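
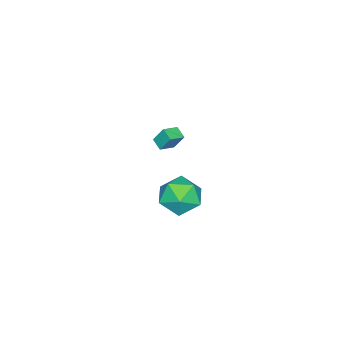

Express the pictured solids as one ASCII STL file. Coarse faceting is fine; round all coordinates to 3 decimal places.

solid 
facet normal -0.715 0.313 0.625
outer loop
vertex 2.009 1.286 3.863
vertex 2.184 0.27 4.572
vertex 2.839 1.312 4.799
endloop
endfacet
facet normal -0.385 0.866 0.318
outer loop
vertex 2.009 1.286 3.863
vertex 2.839 1.312 4.799
vertex 3.119 1.84 3.699
endloop
endfacet
facet normal -0.457 0.800 -0.389
outer loop
vertex 2.009 1.286 3.863
vertex 3.119 1.84 3.699
vertex 2.637 1.124 2.793
endloop
endfacet
facet normal -0.830 0.206 -0.518
outer loop
vertex 2.009 1.286 3.863
vertex 2.637 1.124 2.793
vertex 2.06 0.153 3.332
endloop
endfacet
facet normal -0.990 -0.095 0.108
outer loop
vertex 2.009 1.286 3.863
vertex 2.06 0.153 3.332
vertex 2.184 0.27 4.572
endloop
endfacet
facet normal 0.309 0.824 0.474
outer loop
vertex 3.119 1.84 3.699
vertex 2.839 1.312 4.799
vertex 3.98 1.167 4.308
endloop
endfacet
facet normal -0.224 -0.071 0.972
outer loop
vertex 2.839 1.312 4.799
vertex 2.184 0.27 4.572
vertex 3.403 0.196 4.847
endloop
endfacet
facet normal -0.668 -0.732 0.136
outer loop
vertex 2.184 0.27 4.572
vertex 2.06 0.153 3.332
vertex 2.921 -0.52 3.941
endloop
endfacet
facet normal -0.409 -0.245 -0.879
outer loop
vertex 2.06 0.153 3.332
vertex 2.637 1.124 2.793
vertex 3.201 0.008 2.841
endloop
endfacet
facet normal 0.195 0.717 -0.670
outer loop
vertex 2.637 1.124 2.793
vertex 3.119 1.84 3.699
vertex 3.856 1.05 3.068
endloop
endfacet
facet normal 0.830 -0.206 0.518
outer loop
vertex 4.031 0.034 3.777
vertex 3.98 1.167 4.308
vertex 3.403 0.196 4.847
endloop
endfacet
facet normal 0.457 -0.800 0.389
outer loop
vertex 4.031 0.034 3.777
vertex 3.403 0.196 4.847
vertex 2.921 -0.52 3.941
endloop
endfacet
facet normal 0.385 -0.866 -0.318
outer loop
vertex 4.031 0.034 3.777
vertex 2.921 -0.52 3.941
vertex 3.201 0.008 2.841
endloop
endfacet
facet normal 0.715 -0.313 -0.625
outer loop
vertex 4.031 0.034 3.777
vertex 3.201 0.008 2.841
vertex 3.856 1.05 3.068
endloop
endfacet
facet normal 0.990 0.095 -0.108
outer loop
vertex 4.031 0.034 3.777
vertex 3.856 1.05 3.068
vertex 3.98 1.167 4.308
endloop
endfacet
facet normal 0.409 0.245 0.879
outer loop
vertex 3.403 0.196 4.847
vertex 3.98 1.167 4.308
vertex 2.839 1.312 4.799
endloop
endfacet
facet normal -0.195 -0.717 0.670
outer loop
vertex 2.921 -0.52 3.941
vertex 3.403 0.196 4.847
vertex 2.184 0.27 4.572
endloop
endfacet
facet normal -0.309 -0.824 -0.474
outer loop
vertex 3.201 0.008 2.841
vertex 2.921 -0.52 3.941
vertex 2.06 0.153 3.332
endloop
endfacet
facet normal 0.224 0.071 -0.972
outer loop
vertex 3.856 1.05 3.068
vertex 3.201 0.008 2.841
vertex 2.637 1.124 2.793
endloop
endfacet
facet normal 0.668 0.732 -0.136
outer loop
vertex 3.98 1.167 4.308
vertex 3.856 1.05 3.068
vertex 3.119 1.84 3.699
endloop
endfacet
facet normal -0.462 -0.793 0.398
outer loop
vertex -3.649 -4.046 2.208
vertex -4.539 -3.685 1.895
vertex -3.531 -4.609 1.224
endloop
endfacet
facet normal 0.881 -0.358 0.310
outer loop
vertex -3.161 -3.975 0.905
vertex -3.649 -4.046 2.208
vertex -3.531 -4.609 1.224
endloop
endfacet
facet normal -0.462 -0.793 0.398
outer loop
vertex -3.531 -4.609 1.224
vertex -4.539 -3.685 1.895
vertex -4.421 -4.248 0.91
endloop
endfacet
facet normal 0.104 -0.495 -0.863
outer loop
vertex -4.421 -4.248 0.91
vertex -3.161 -3.975 0.905
vertex -3.531 -4.609 1.224
endloop
endfacet
facet normal -0.103 0.494 0.863
outer loop
vertex -3.649 -4.046 2.208
vertex -4.169 -3.051 1.576
vertex -4.539 -3.685 1.895
endloop
endfacet
facet normal 0.881 -0.358 0.310
outer loop
vertex -3.279 -3.412 1.89
vertex -3.649 -4.046 2.208
vertex -3.161 -3.975 0.905
endloop
endfacet
facet normal -0.104 0.494 0.863
outer loop
vertex -3.279 -3.412 1.89
vertex -4.169 -3.051 1.576
vertex -3.649 -4.046 2.208
endloop
endfacet
facet normal -0.881 0.358 -0.310
outer loop
vertex -4.539 -3.685 1.895
vertex -4.169 -3.051 1.576
vertex -4.421 -4.248 0.91
endloop
endfacet
facet normal 0.104 -0.494 -0.864
outer loop
vertex -4.051 -3.614 0.592
vertex -3.161 -3.975 0.905
vertex -4.421 -4.248 0.91
endloop
endfacet
facet normal -0.881 0.358 -0.310
outer loop
vertex -4.421 -4.248 0.91
vertex -4.169 -3.051 1.576
vertex -4.051 -3.614 0.592
endloop
endfacet
facet normal 0.462 0.793 -0.398
outer loop
vertex -4.051 -3.614 0.592
vertex -3.279 -3.412 1.89
vertex -3.161 -3.975 0.905
endloop
endfacet
facet normal 0.462 0.793 -0.398
outer loop
vertex -4.169 -3.051 1.576
vertex -3.279 -3.412 1.89
vertex -4.051 -3.614 0.592
endloop
endfacet

endsolid


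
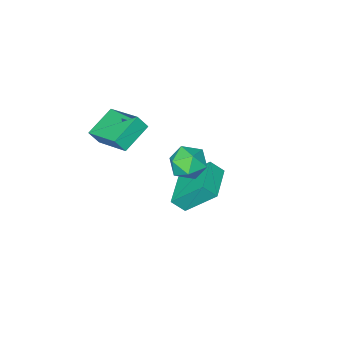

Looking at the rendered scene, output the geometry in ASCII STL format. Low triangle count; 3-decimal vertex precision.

solid 
facet normal -0.458 0.330 -0.825
outer loop
vertex -0.34 -0.222 1.744
vertex 1.115 0.161 1.09
vertex -0.21 -2.17 0.893
endloop
endfacet
facet normal -0.887 -0.233 0.398
outer loop
vertex 0.165 -2.441 1.57
vertex -0.34 -0.222 1.744
vertex -0.21 -2.17 0.893
endloop
endfacet
facet normal -0.458 0.330 -0.825
outer loop
vertex -0.21 -2.17 0.893
vertex 1.115 0.161 1.09
vertex 1.244 -1.788 0.239
endloop
endfacet
facet normal 0.061 -0.915 -0.400
outer loop
vertex 1.244 -1.788 0.239
vertex 0.165 -2.441 1.57
vertex -0.21 -2.17 0.893
endloop
endfacet
facet normal -0.061 0.915 0.400
outer loop
vertex -0.34 -0.222 1.744
vertex 1.49 -0.11 1.767
vertex 1.115 0.161 1.09
endloop
endfacet
facet normal -0.887 -0.233 0.399
outer loop
vertex 0.036 -0.492 2.421
vertex -0.34 -0.222 1.744
vertex 0.165 -2.441 1.57
endloop
endfacet
facet normal -0.061 0.915 0.399
outer loop
vertex 0.036 -0.492 2.421
vertex 1.49 -0.11 1.767
vertex -0.34 -0.222 1.744
endloop
endfacet
facet normal 0.887 0.233 -0.398
outer loop
vertex 1.115 0.161 1.09
vertex 1.49 -0.11 1.767
vertex 1.244 -1.788 0.239
endloop
endfacet
facet normal 0.061 -0.915 -0.399
outer loop
vertex 1.62 -2.058 0.916
vertex 0.165 -2.441 1.57
vertex 1.244 -1.788 0.239
endloop
endfacet
facet normal 0.887 0.234 -0.399
outer loop
vertex 1.244 -1.788 0.239
vertex 1.49 -0.11 1.767
vertex 1.62 -2.058 0.916
endloop
endfacet
facet normal 0.458 -0.330 0.825
outer loop
vertex 1.62 -2.058 0.916
vertex 0.036 -0.492 2.421
vertex 0.165 -2.441 1.57
endloop
endfacet
facet normal 0.458 -0.330 0.825
outer loop
vertex 1.49 -0.11 1.767
vertex 0.036 -0.492 2.421
vertex 1.62 -2.058 0.916
endloop
endfacet
facet normal -0.530 0.552 0.644
outer loop
vertex -0.494 3.968 2.142
vertex -0.814 3.188 2.548
vertex -0.025 3.586 2.856
endloop
endfacet
facet normal 0.061 0.896 0.439
outer loop
vertex -0.494 3.968 2.142
vertex -0.025 3.586 2.856
vertex 0.44 3.918 2.114
endloop
endfacet
facet normal 0.043 0.961 -0.272
outer loop
vertex -0.494 3.968 2.142
vertex 0.44 3.918 2.114
vertex -0.062 3.724 1.348
endloop
endfacet
facet normal -0.557 0.659 -0.506
outer loop
vertex -0.494 3.968 2.142
vertex -0.062 3.724 1.348
vertex -0.837 3.274 1.616
endloop
endfacet
facet normal -0.912 0.405 0.060
outer loop
vertex -0.494 3.968 2.142
vertex -0.837 3.274 1.616
vertex -0.814 3.188 2.548
endloop
endfacet
facet normal 0.623 0.490 0.610
outer loop
vertex 0.44 3.918 2.114
vertex -0.025 3.586 2.856
vertex 0.697 3.106 2.504
endloop
endfacet
facet normal -0.334 -0.066 0.940
outer loop
vertex -0.025 3.586 2.856
vertex -0.814 3.188 2.548
vertex -0.078 2.656 2.772
endloop
endfacet
facet normal -0.953 -0.304 -0.005
outer loop
vertex -0.814 3.188 2.548
vertex -0.837 3.274 1.616
vertex -0.58 2.462 2.006
endloop
endfacet
facet normal -0.379 0.105 -0.920
outer loop
vertex -0.837 3.274 1.616
vertex -0.062 3.724 1.348
vertex -0.115 2.794 1.264
endloop
endfacet
facet normal 0.595 0.595 -0.540
outer loop
vertex -0.062 3.724 1.348
vertex 0.44 3.918 2.114
vertex 0.674 3.192 1.572
endloop
endfacet
facet normal 0.557 -0.659 0.506
outer loop
vertex 0.354 2.412 1.978
vertex 0.697 3.106 2.504
vertex -0.078 2.656 2.772
endloop
endfacet
facet normal -0.043 -0.961 0.272
outer loop
vertex 0.354 2.412 1.978
vertex -0.078 2.656 2.772
vertex -0.58 2.462 2.006
endloop
endfacet
facet normal -0.061 -0.896 -0.439
outer loop
vertex 0.354 2.412 1.978
vertex -0.58 2.462 2.006
vertex -0.115 2.794 1.264
endloop
endfacet
facet normal 0.530 -0.552 -0.644
outer loop
vertex 0.354 2.412 1.978
vertex -0.115 2.794 1.264
vertex 0.674 3.192 1.572
endloop
endfacet
facet normal 0.912 -0.405 -0.060
outer loop
vertex 0.354 2.412 1.978
vertex 0.674 3.192 1.572
vertex 0.697 3.106 2.504
endloop
endfacet
facet normal 0.379 -0.105 0.920
outer loop
vertex -0.078 2.656 2.772
vertex 0.697 3.106 2.504
vertex -0.025 3.586 2.856
endloop
endfacet
facet normal -0.595 -0.595 0.540
outer loop
vertex -0.58 2.462 2.006
vertex -0.078 2.656 2.772
vertex -0.814 3.188 2.548
endloop
endfacet
facet normal -0.623 -0.490 -0.610
outer loop
vertex -0.115 2.794 1.264
vertex -0.58 2.462 2.006
vertex -0.837 3.274 1.616
endloop
endfacet
facet normal 0.334 0.066 -0.940
outer loop
vertex 0.674 3.192 1.572
vertex -0.115 2.794 1.264
vertex -0.062 3.724 1.348
endloop
endfacet
facet normal 0.953 0.304 0.005
outer loop
vertex 0.697 3.106 2.504
vertex 0.674 3.192 1.572
vertex 0.44 3.918 2.114
endloop
endfacet
facet normal -0.723 -0.684 0.096
outer loop
vertex -3.402 0.233 -2.214
vertex -3.896 0.669 -2.826
vertex -2.483 -0.96 -3.804
endloop
endfacet
facet normal 0.549 -0.484 0.681
outer loop
vertex -1.204 0.251 -3.974
vertex -3.402 0.233 -2.214
vertex -2.483 -0.96 -3.804
endloop
endfacet
facet normal -0.722 -0.685 0.096
outer loop
vertex -2.483 -0.96 -3.804
vertex -3.896 0.669 -2.826
vertex -2.978 -0.524 -4.417
endloop
endfacet
facet normal 0.419 -0.545 -0.726
outer loop
vertex -2.978 -0.524 -4.417
vertex -1.204 0.251 -3.974
vertex -2.483 -0.96 -3.804
endloop
endfacet
facet normal -0.419 0.545 0.726
outer loop
vertex -3.402 0.233 -2.214
vertex -2.617 1.88 -2.996
vertex -3.896 0.669 -2.826
endloop
endfacet
facet normal 0.549 -0.485 0.681
outer loop
vertex -2.122 1.444 -2.383
vertex -3.402 0.233 -2.214
vertex -1.204 0.251 -3.974
endloop
endfacet
facet normal -0.419 0.545 0.726
outer loop
vertex -2.122 1.444 -2.383
vertex -2.617 1.88 -2.996
vertex -3.402 0.233 -2.214
endloop
endfacet
facet normal -0.549 0.485 -0.681
outer loop
vertex -3.896 0.669 -2.826
vertex -2.617 1.88 -2.996
vertex -2.978 -0.524 -4.417
endloop
endfacet
facet normal 0.419 -0.545 -0.726
outer loop
vertex -1.698 0.687 -4.586
vertex -1.204 0.251 -3.974
vertex -2.978 -0.524 -4.417
endloop
endfacet
facet normal -0.549 0.485 -0.681
outer loop
vertex -2.978 -0.524 -4.417
vertex -2.617 1.88 -2.996
vertex -1.698 0.687 -4.586
endloop
endfacet
facet normal 0.723 0.684 -0.096
outer loop
vertex -1.698 0.687 -4.586
vertex -2.122 1.444 -2.383
vertex -1.204 0.251 -3.974
endloop
endfacet
facet normal 0.722 0.685 -0.096
outer loop
vertex -2.617 1.88 -2.996
vertex -2.122 1.444 -2.383
vertex -1.698 0.687 -4.586
endloop
endfacet

endsolid


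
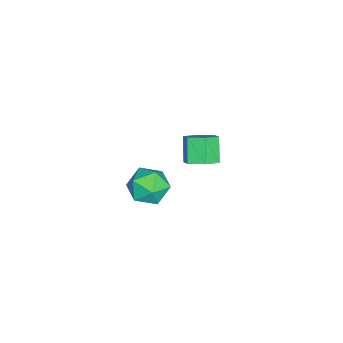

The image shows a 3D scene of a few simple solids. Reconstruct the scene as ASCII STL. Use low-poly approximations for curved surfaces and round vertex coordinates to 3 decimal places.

solid 
facet normal 0.628 0.186 -0.756
outer loop
vertex -1.921 4.168 -0.606
vertex -2.477 3.828 -1.152
vertex -2.509 4.659 -0.974
endloop
endfacet
facet normal 0.356 0.795 0.491
outer loop
vertex -1.921 4.168 -0.606
vertex -2.509 4.659 -0.974
vertex -2.787 3.911 0.437
endloop
endfacet
facet normal 0.356 0.795 0.491
outer loop
vertex -2.787 3.911 0.437
vertex -2.509 4.659 -0.974
vertex -3.375 4.402 0.069
endloop
endfacet
facet normal -0.628 -0.185 0.756
outer loop
vertex -2.787 3.911 0.437
vertex -3.375 4.402 0.069
vertex -3.343 3.572 -0.108
endloop
endfacet
facet normal 0.627 0.186 -0.756
outer loop
vertex -2.509 4.659 -0.974
vertex -2.477 3.828 -1.152
vertex -3.065 4.319 -1.519
endloop
endfacet
facet normal -0.422 0.897 -0.129
outer loop
vertex -2.509 4.659 -0.974
vertex -3.065 4.319 -1.519
vertex -3.375 4.402 0.069
endloop
endfacet
facet normal -0.420 0.898 -0.129
outer loop
vertex -3.375 4.402 0.069
vertex -3.065 4.319 -1.519
vertex -3.932 4.063 -0.476
endloop
endfacet
facet normal -0.627 -0.185 0.756
outer loop
vertex -3.375 4.402 0.069
vertex -3.932 4.063 -0.476
vertex -3.343 3.572 -0.108
endloop
endfacet
facet normal 0.627 0.186 -0.756
outer loop
vertex -3.065 4.319 -1.519
vertex -2.477 3.828 -1.152
vertex -3.033 3.489 -1.697
endloop
endfacet
facet normal -0.777 0.103 -0.621
outer loop
vertex -3.065 4.319 -1.519
vertex -3.033 3.489 -1.697
vertex -3.932 4.063 -0.476
endloop
endfacet
facet normal -0.778 0.102 -0.620
outer loop
vertex -3.932 4.063 -0.476
vertex -3.033 3.489 -1.697
vertex -3.899 3.232 -0.654
endloop
endfacet
facet normal -0.628 -0.187 0.756
outer loop
vertex -3.932 4.063 -0.476
vertex -3.899 3.232 -0.654
vertex -3.343 3.572 -0.108
endloop
endfacet
facet normal 0.628 0.185 -0.756
outer loop
vertex -3.033 3.489 -1.697
vertex -2.477 3.828 -1.152
vertex -2.445 2.998 -1.329
endloop
endfacet
facet normal -0.356 -0.795 -0.491
outer loop
vertex -3.033 3.489 -1.697
vertex -2.445 2.998 -1.329
vertex -3.899 3.232 -0.654
endloop
endfacet
facet normal -0.356 -0.795 -0.491
outer loop
vertex -3.899 3.232 -0.654
vertex -2.445 2.998 -1.329
vertex -3.311 2.741 -0.286
endloop
endfacet
facet normal -0.628 -0.186 0.756
outer loop
vertex -3.899 3.232 -0.654
vertex -3.311 2.741 -0.286
vertex -3.343 3.572 -0.108
endloop
endfacet
facet normal 0.627 0.185 -0.756
outer loop
vertex -2.445 2.998 -1.329
vertex -2.477 3.828 -1.152
vertex -1.888 3.337 -0.784
endloop
endfacet
facet normal 0.421 -0.898 0.128
outer loop
vertex -2.445 2.998 -1.329
vertex -1.888 3.337 -0.784
vertex -3.311 2.741 -0.286
endloop
endfacet
facet normal 0.421 -0.898 0.130
outer loop
vertex -3.311 2.741 -0.286
vertex -1.888 3.337 -0.784
vertex -2.755 3.081 0.259
endloop
endfacet
facet normal -0.627 -0.186 0.756
outer loop
vertex -3.311 2.741 -0.286
vertex -2.755 3.081 0.259
vertex -3.343 3.572 -0.108
endloop
endfacet
facet normal 0.628 0.187 -0.756
outer loop
vertex -1.888 3.337 -0.784
vertex -2.477 3.828 -1.152
vertex -1.921 4.168 -0.606
endloop
endfacet
facet normal 0.777 -0.102 0.621
outer loop
vertex -1.888 3.337 -0.784
vertex -1.921 4.168 -0.606
vertex -2.755 3.081 0.259
endloop
endfacet
facet normal 0.778 -0.103 0.620
outer loop
vertex -2.755 3.081 0.259
vertex -1.921 4.168 -0.606
vertex -2.787 3.911 0.437
endloop
endfacet
facet normal -0.627 -0.186 0.756
outer loop
vertex -2.755 3.081 0.259
vertex -2.787 3.911 0.437
vertex -3.343 3.572 -0.108
endloop
endfacet
facet normal -0.446 0.694 0.565
outer loop
vertex 2.489 3.736 2.22
vertex 1.652 3.139 2.292
vertex 2.406 3.056 2.989
endloop
endfacet
facet normal 0.261 0.709 0.655
outer loop
vertex 2.489 3.736 2.22
vertex 2.406 3.056 2.989
vertex 3.306 3.175 2.501
endloop
endfacet
facet normal 0.562 0.827 0.018
outer loop
vertex 2.489 3.736 2.22
vertex 3.306 3.175 2.501
vertex 3.108 3.331 1.502
endloop
endfacet
facet normal 0.040 0.885 -0.465
outer loop
vertex 2.489 3.736 2.22
vertex 3.108 3.331 1.502
vertex 2.086 3.309 1.373
endloop
endfacet
facet normal -0.583 0.802 -0.127
outer loop
vertex 2.489 3.736 2.22
vertex 2.086 3.309 1.373
vertex 1.652 3.139 2.292
endloop
endfacet
facet normal 0.469 0.065 0.881
outer loop
vertex 3.306 3.175 2.501
vertex 2.406 3.056 2.989
vertex 2.974 2.231 2.747
endloop
endfacet
facet normal -0.676 0.040 0.736
outer loop
vertex 2.406 3.056 2.989
vertex 1.652 3.139 2.292
vertex 1.952 2.209 2.618
endloop
endfacet
facet normal -0.898 0.216 -0.384
outer loop
vertex 1.652 3.139 2.292
vertex 2.086 3.309 1.373
vertex 1.754 2.365 1.619
endloop
endfacet
facet normal 0.110 0.349 -0.931
outer loop
vertex 2.086 3.309 1.373
vertex 3.108 3.331 1.502
vertex 2.654 2.484 1.131
endloop
endfacet
facet normal 0.955 0.256 -0.149
outer loop
vertex 3.108 3.331 1.502
vertex 3.306 3.175 2.501
vertex 3.408 2.401 1.828
endloop
endfacet
facet normal -0.040 -0.885 0.465
outer loop
vertex 2.571 1.804 1.9
vertex 2.974 2.231 2.747
vertex 1.952 2.209 2.618
endloop
endfacet
facet normal -0.562 -0.827 -0.018
outer loop
vertex 2.571 1.804 1.9
vertex 1.952 2.209 2.618
vertex 1.754 2.365 1.619
endloop
endfacet
facet normal -0.261 -0.709 -0.655
outer loop
vertex 2.571 1.804 1.9
vertex 1.754 2.365 1.619
vertex 2.654 2.484 1.131
endloop
endfacet
facet normal 0.446 -0.694 -0.565
outer loop
vertex 2.571 1.804 1.9
vertex 2.654 2.484 1.131
vertex 3.408 2.401 1.828
endloop
endfacet
facet normal 0.583 -0.802 0.127
outer loop
vertex 2.571 1.804 1.9
vertex 3.408 2.401 1.828
vertex 2.974 2.231 2.747
endloop
endfacet
facet normal -0.110 -0.349 0.931
outer loop
vertex 1.952 2.209 2.618
vertex 2.974 2.231 2.747
vertex 2.406 3.056 2.989
endloop
endfacet
facet normal -0.955 -0.256 0.149
outer loop
vertex 1.754 2.365 1.619
vertex 1.952 2.209 2.618
vertex 1.652 3.139 2.292
endloop
endfacet
facet normal -0.469 -0.065 -0.881
outer loop
vertex 2.654 2.484 1.131
vertex 1.754 2.365 1.619
vertex 2.086 3.309 1.373
endloop
endfacet
facet normal 0.676 -0.040 -0.736
outer loop
vertex 3.408 2.401 1.828
vertex 2.654 2.484 1.131
vertex 3.108 3.331 1.502
endloop
endfacet
facet normal 0.898 -0.216 0.384
outer loop
vertex 2.974 2.231 2.747
vertex 3.408 2.401 1.828
vertex 3.306 3.175 2.501
endloop
endfacet

endsolid


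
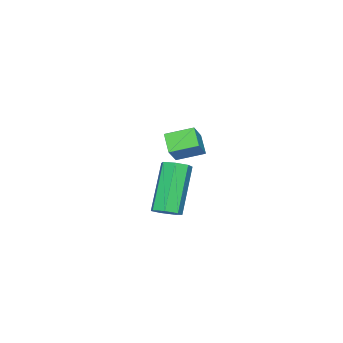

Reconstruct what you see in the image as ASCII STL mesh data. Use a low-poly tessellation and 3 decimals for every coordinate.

solid 
facet normal 0.524 0.144 -0.839
outer loop
vertex 3.573 -1.335 1.639
vertex 3.142 -1.078 1.414
vertex 3.554 -0.863 1.708
endloop
endfacet
facet normal 0.851 -0.042 0.523
outer loop
vertex 3.573 -1.335 1.639
vertex 3.554 -0.863 1.708
vertex 2.469 -1.638 3.411
endloop
endfacet
facet normal 0.851 -0.042 0.523
outer loop
vertex 2.469 -1.638 3.411
vertex 3.554 -0.863 1.708
vertex 2.45 -1.167 3.48
endloop
endfacet
facet normal -0.524 -0.144 0.840
outer loop
vertex 2.469 -1.638 3.411
vertex 2.45 -1.167 3.48
vertex 2.038 -1.382 3.186
endloop
endfacet
facet normal 0.525 0.142 -0.839
outer loop
vertex 3.554 -0.863 1.708
vertex 3.142 -1.078 1.414
vertex 3.225 -0.553 1.555
endloop
endfacet
facet normal 0.499 0.747 0.439
outer loop
vertex 3.554 -0.863 1.708
vertex 3.225 -0.553 1.555
vertex 2.45 -1.167 3.48
endloop
endfacet
facet normal 0.500 0.746 0.439
outer loop
vertex 2.45 -1.167 3.48
vertex 3.225 -0.553 1.555
vertex 2.121 -0.857 3.328
endloop
endfacet
facet normal -0.524 -0.144 0.840
outer loop
vertex 2.45 -1.167 3.48
vertex 2.121 -0.857 3.328
vertex 2.038 -1.382 3.186
endloop
endfacet
facet normal 0.522 0.143 -0.841
outer loop
vertex 3.225 -0.553 1.555
vertex 3.142 -1.078 1.414
vertex 2.833 -0.639 1.297
endloop
endfacet
facet normal -0.229 0.973 0.024
outer loop
vertex 3.225 -0.553 1.555
vertex 2.833 -0.639 1.297
vertex 2.121 -0.857 3.328
endloop
endfacet
facet normal -0.227 0.973 0.025
outer loop
vertex 2.121 -0.857 3.328
vertex 2.833 -0.639 1.297
vertex 1.729 -0.942 3.069
endloop
endfacet
facet normal -0.524 -0.144 0.840
outer loop
vertex 2.121 -0.857 3.328
vertex 1.729 -0.942 3.069
vertex 2.038 -1.382 3.186
endloop
endfacet
facet normal 0.524 0.145 -0.839
outer loop
vertex 2.833 -0.639 1.297
vertex 3.142 -1.078 1.414
vertex 2.674 -1.055 1.126
endloop
endfacet
facet normal -0.784 0.468 -0.408
outer loop
vertex 2.833 -0.639 1.297
vertex 2.674 -1.055 1.126
vertex 1.729 -0.942 3.069
endloop
endfacet
facet normal -0.784 0.467 -0.409
outer loop
vertex 1.729 -0.942 3.069
vertex 2.674 -1.055 1.126
vertex 1.57 -1.359 2.898
endloop
endfacet
facet normal -0.524 -0.145 0.840
outer loop
vertex 1.729 -0.942 3.069
vertex 1.57 -1.359 2.898
vertex 2.038 -1.382 3.186
endloop
endfacet
facet normal 0.524 0.144 -0.840
outer loop
vertex 2.674 -1.055 1.126
vertex 3.142 -1.078 1.414
vertex 2.867 -1.489 1.172
endloop
endfacet
facet normal -0.750 -0.390 -0.534
outer loop
vertex 2.674 -1.055 1.126
vertex 2.867 -1.489 1.172
vertex 1.57 -1.359 2.898
endloop
endfacet
facet normal -0.749 -0.392 -0.534
outer loop
vertex 1.57 -1.359 2.898
vertex 2.867 -1.489 1.172
vertex 1.763 -1.792 2.945
endloop
endfacet
facet normal -0.524 -0.142 0.840
outer loop
vertex 1.57 -1.359 2.898
vertex 1.763 -1.792 2.945
vertex 2.038 -1.382 3.186
endloop
endfacet
facet normal 0.523 0.145 -0.840
outer loop
vertex 2.867 -1.489 1.172
vertex 3.142 -1.078 1.414
vertex 3.268 -1.614 1.4
endloop
endfacet
facet normal -0.151 -0.954 -0.257
outer loop
vertex 2.867 -1.489 1.172
vertex 3.268 -1.614 1.4
vertex 1.763 -1.792 2.945
endloop
endfacet
facet normal -0.151 -0.954 -0.257
outer loop
vertex 1.763 -1.792 2.945
vertex 3.268 -1.614 1.4
vertex 2.163 -1.917 3.173
endloop
endfacet
facet normal -0.523 -0.143 0.840
outer loop
vertex 1.763 -1.792 2.945
vertex 2.163 -1.917 3.173
vertex 2.038 -1.382 3.186
endloop
endfacet
facet normal 0.525 0.145 -0.839
outer loop
vertex 3.268 -1.614 1.4
vertex 3.142 -1.078 1.414
vertex 3.573 -1.335 1.639
endloop
endfacet
facet normal 0.563 -0.799 0.214
outer loop
vertex 3.268 -1.614 1.4
vertex 3.573 -1.335 1.639
vertex 2.163 -1.917 3.173
endloop
endfacet
facet normal 0.562 -0.799 0.214
outer loop
vertex 2.163 -1.917 3.173
vertex 3.573 -1.335 1.639
vertex 2.469 -1.638 3.411
endloop
endfacet
facet normal -0.523 -0.143 0.840
outer loop
vertex 2.163 -1.917 3.173
vertex 2.469 -1.638 3.411
vertex 2.038 -1.382 3.186
endloop
endfacet
facet normal -0.480 0.821 0.309
outer loop
vertex -1.565 -2.97 3.285
vertex -1.079 -2.454 2.668
vertex -2.288 -3.129 2.583
endloop
endfacet
facet normal -0.517 -0.548 0.657
outer loop
vertex -1.741 -4.066 2.232
vertex -1.565 -2.97 3.285
vertex -2.288 -3.129 2.583
endloop
endfacet
facet normal -0.480 0.821 0.309
outer loop
vertex -2.288 -3.129 2.583
vertex -1.079 -2.454 2.668
vertex -1.802 -2.613 1.966
endloop
endfacet
facet normal -0.708 -0.156 -0.688
outer loop
vertex -1.802 -2.613 1.966
vertex -1.741 -4.066 2.232
vertex -2.288 -3.129 2.583
endloop
endfacet
facet normal 0.708 0.156 0.688
outer loop
vertex -1.565 -2.97 3.285
vertex -0.532 -3.391 2.317
vertex -1.079 -2.454 2.668
endloop
endfacet
facet normal -0.517 -0.548 0.657
outer loop
vertex -1.018 -3.907 2.934
vertex -1.565 -2.97 3.285
vertex -1.741 -4.066 2.232
endloop
endfacet
facet normal 0.708 0.156 0.688
outer loop
vertex -1.018 -3.907 2.934
vertex -0.532 -3.391 2.317
vertex -1.565 -2.97 3.285
endloop
endfacet
facet normal 0.517 0.548 -0.657
outer loop
vertex -1.079 -2.454 2.668
vertex -0.532 -3.391 2.317
vertex -1.802 -2.613 1.966
endloop
endfacet
facet normal -0.708 -0.156 -0.688
outer loop
vertex -1.255 -3.55 1.615
vertex -1.741 -4.066 2.232
vertex -1.802 -2.613 1.966
endloop
endfacet
facet normal 0.517 0.548 -0.657
outer loop
vertex -1.802 -2.613 1.966
vertex -0.532 -3.391 2.317
vertex -1.255 -3.55 1.615
endloop
endfacet
facet normal 0.480 -0.821 -0.309
outer loop
vertex -1.255 -3.55 1.615
vertex -1.018 -3.907 2.934
vertex -1.741 -4.066 2.232
endloop
endfacet
facet normal 0.480 -0.821 -0.309
outer loop
vertex -0.532 -3.391 2.317
vertex -1.018 -3.907 2.934
vertex -1.255 -3.55 1.615
endloop
endfacet

endsolid


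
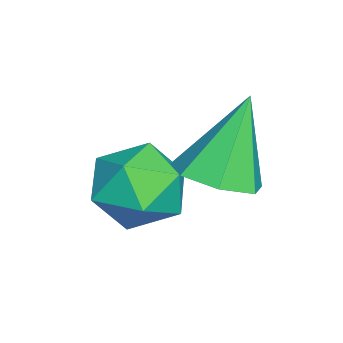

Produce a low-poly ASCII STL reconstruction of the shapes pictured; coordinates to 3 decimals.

solid 
facet normal 0.364 -0.253 -0.896
outer loop
vertex -1.242 -0.002 2.24
vertex -1.795 0.563 1.856
vertex -0.978 0.708 2.147
endloop
endfacet
facet normal 0.664 -0.151 0.732
outer loop
vertex -1.242 -0.002 2.24
vertex -0.978 0.708 2.147
vertex -2.505 1.057 3.604
endloop
endfacet
facet normal 0.364 -0.254 -0.896
outer loop
vertex -0.978 0.708 2.147
vertex -1.795 0.563 1.856
vertex -1.329 1.309 1.834
endloop
endfacet
facet normal 0.613 0.616 0.495
outer loop
vertex -0.978 0.708 2.147
vertex -1.329 1.309 1.834
vertex -2.505 1.057 3.604
endloop
endfacet
facet normal 0.363 -0.253 -0.897
outer loop
vertex -1.329 1.309 1.834
vertex -1.795 0.563 1.856
vertex -2.032 1.349 1.538
endloop
endfacet
facet normal -0.002 0.990 0.139
outer loop
vertex -1.329 1.309 1.834
vertex -2.032 1.349 1.538
vertex -2.505 1.057 3.604
endloop
endfacet
facet normal 0.363 -0.253 -0.897
outer loop
vertex -2.032 1.349 1.538
vertex -1.795 0.563 1.856
vertex -2.557 0.797 1.481
endloop
endfacet
facet normal -0.720 0.691 -0.067
outer loop
vertex -2.032 1.349 1.538
vertex -2.557 0.797 1.481
vertex -2.505 1.057 3.604
endloop
endfacet
facet normal 0.364 -0.253 -0.897
outer loop
vertex -2.557 0.797 1.481
vertex -1.795 0.563 1.856
vertex -2.508 0.069 1.706
endloop
endfacet
facet normal -0.998 -0.057 0.031
outer loop
vertex -2.557 0.797 1.481
vertex -2.508 0.069 1.706
vertex -2.505 1.057 3.604
endloop
endfacet
facet normal 0.364 -0.253 -0.896
outer loop
vertex -2.508 0.069 1.706
vertex -1.795 0.563 1.856
vertex -1.923 -0.287 2.044
endloop
endfacet
facet normal -0.628 -0.690 0.360
outer loop
vertex -2.508 0.069 1.706
vertex -1.923 -0.287 2.044
vertex -2.505 1.057 3.604
endloop
endfacet
facet normal 0.364 -0.253 -0.896
outer loop
vertex -1.923 -0.287 2.044
vertex -1.795 0.563 1.856
vertex -1.242 -0.002 2.24
endloop
endfacet
facet normal 0.113 -0.732 0.672
outer loop
vertex -1.923 -0.287 2.044
vertex -1.242 -0.002 2.24
vertex -2.505 1.057 3.604
endloop
endfacet
facet normal 0.073 0.311 0.948
outer loop
vertex -1.319 -0.027 2.203
vertex -2.054 -0.68 2.474
vertex -1.078 -0.974 2.495
endloop
endfacet
facet normal 0.701 0.367 0.612
outer loop
vertex -1.319 -0.027 2.203
vertex -1.078 -0.974 2.495
vertex -0.604 -0.55 1.698
endloop
endfacet
facet normal 0.610 0.791 0.045
outer loop
vertex -1.319 -0.027 2.203
vertex -0.604 -0.55 1.698
vertex -1.287 0.006 1.184
endloop
endfacet
facet normal -0.073 0.997 0.030
outer loop
vertex -1.319 -0.027 2.203
vertex -1.287 0.006 1.184
vertex -2.183 -0.074 1.663
endloop
endfacet
facet normal -0.405 0.700 0.588
outer loop
vertex -1.319 -0.027 2.203
vertex -2.183 -0.074 1.663
vertex -2.054 -0.68 2.474
endloop
endfacet
facet normal 0.883 -0.281 0.376
outer loop
vertex -0.604 -0.55 1.698
vertex -1.078 -0.974 2.495
vertex -0.897 -1.526 1.657
endloop
endfacet
facet normal -0.132 -0.372 0.919
outer loop
vertex -1.078 -0.974 2.495
vertex -2.054 -0.68 2.474
vertex -1.793 -1.606 2.136
endloop
endfacet
facet normal -0.906 0.258 0.337
outer loop
vertex -2.054 -0.68 2.474
vertex -2.183 -0.074 1.663
vertex -2.476 -1.05 1.622
endloop
endfacet
facet normal -0.368 0.738 -0.566
outer loop
vertex -2.183 -0.074 1.663
vertex -1.287 0.006 1.184
vertex -2.002 -0.626 0.825
endloop
endfacet
facet normal 0.737 0.405 -0.541
outer loop
vertex -1.287 0.006 1.184
vertex -0.604 -0.55 1.698
vertex -1.026 -0.92 0.846
endloop
endfacet
facet normal 0.073 -0.997 -0.030
outer loop
vertex -1.761 -1.573 1.117
vertex -0.897 -1.526 1.657
vertex -1.793 -1.606 2.136
endloop
endfacet
facet normal -0.610 -0.791 -0.045
outer loop
vertex -1.761 -1.573 1.117
vertex -1.793 -1.606 2.136
vertex -2.476 -1.05 1.622
endloop
endfacet
facet normal -0.701 -0.367 -0.612
outer loop
vertex -1.761 -1.573 1.117
vertex -2.476 -1.05 1.622
vertex -2.002 -0.626 0.825
endloop
endfacet
facet normal -0.073 -0.311 -0.948
outer loop
vertex -1.761 -1.573 1.117
vertex -2.002 -0.626 0.825
vertex -1.026 -0.92 0.846
endloop
endfacet
facet normal 0.405 -0.700 -0.588
outer loop
vertex -1.761 -1.573 1.117
vertex -1.026 -0.92 0.846
vertex -0.897 -1.526 1.657
endloop
endfacet
facet normal 0.368 -0.738 0.566
outer loop
vertex -1.793 -1.606 2.136
vertex -0.897 -1.526 1.657
vertex -1.078 -0.974 2.495
endloop
endfacet
facet normal -0.737 -0.405 0.541
outer loop
vertex -2.476 -1.05 1.622
vertex -1.793 -1.606 2.136
vertex -2.054 -0.68 2.474
endloop
endfacet
facet normal -0.883 0.281 -0.376
outer loop
vertex -2.002 -0.626 0.825
vertex -2.476 -1.05 1.622
vertex -2.183 -0.074 1.663
endloop
endfacet
facet normal 0.132 0.372 -0.919
outer loop
vertex -1.026 -0.92 0.846
vertex -2.002 -0.626 0.825
vertex -1.287 0.006 1.184
endloop
endfacet
facet normal 0.906 -0.258 -0.337
outer loop
vertex -0.897 -1.526 1.657
vertex -1.026 -0.92 0.846
vertex -0.604 -0.55 1.698
endloop
endfacet

endsolid


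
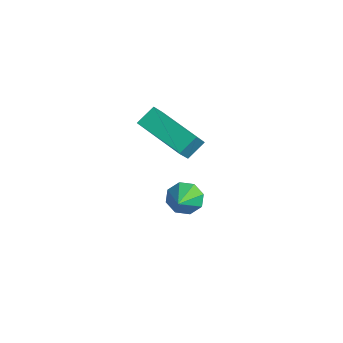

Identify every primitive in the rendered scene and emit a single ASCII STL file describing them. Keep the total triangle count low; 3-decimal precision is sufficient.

solid 
facet normal -0.417 0.515 -0.748
outer loop
vertex 2.06 1.489 1.403
vertex 3.865 2.151 0.852
vertex 2.152 0.801 0.878
endloop
endfacet
facet normal -0.903 -0.331 0.275
outer loop
vertex 2.615 0.229 1.708
vertex 2.06 1.489 1.403
vertex 2.152 0.801 0.878
endloop
endfacet
facet normal -0.418 0.516 -0.748
outer loop
vertex 2.152 0.801 0.878
vertex 3.865 2.151 0.852
vertex 3.957 1.464 0.327
endloop
endfacet
facet normal 0.106 -0.790 -0.604
outer loop
vertex 3.957 1.464 0.327
vertex 2.615 0.229 1.708
vertex 2.152 0.801 0.878
endloop
endfacet
facet normal -0.106 0.790 0.604
outer loop
vertex 2.06 1.489 1.403
vertex 4.328 1.579 1.682
vertex 3.865 2.151 0.852
endloop
endfacet
facet normal -0.903 -0.331 0.275
outer loop
vertex 2.523 0.916 2.233
vertex 2.06 1.489 1.403
vertex 2.615 0.229 1.708
endloop
endfacet
facet normal -0.106 0.790 0.604
outer loop
vertex 2.523 0.916 2.233
vertex 4.328 1.579 1.682
vertex 2.06 1.489 1.403
endloop
endfacet
facet normal 0.903 0.331 -0.275
outer loop
vertex 3.865 2.151 0.852
vertex 4.328 1.579 1.682
vertex 3.957 1.464 0.327
endloop
endfacet
facet normal 0.105 -0.790 -0.604
outer loop
vertex 4.42 0.891 1.157
vertex 2.615 0.229 1.708
vertex 3.957 1.464 0.327
endloop
endfacet
facet normal 0.903 0.331 -0.275
outer loop
vertex 3.957 1.464 0.327
vertex 4.328 1.579 1.682
vertex 4.42 0.891 1.157
endloop
endfacet
facet normal 0.418 -0.516 0.748
outer loop
vertex 4.42 0.891 1.157
vertex 2.523 0.916 2.233
vertex 2.615 0.229 1.708
endloop
endfacet
facet normal 0.418 -0.515 0.748
outer loop
vertex 4.328 1.579 1.682
vertex 2.523 0.916 2.233
vertex 4.42 0.891 1.157
endloop
endfacet
facet normal -0.659 0.548 -0.515
outer loop
vertex 3.226 1.952 -3.509
vertex 2.802 1.965 -2.952
vertex 3.322 2.37 -3.187
endloop
endfacet
facet normal 0.945 0.033 -0.325
outer loop
vertex 3.226 1.952 -3.509
vertex 3.322 2.37 -3.187
vertex 3.678 1.235 -2.268
endloop
endfacet
facet normal -0.660 0.549 -0.514
outer loop
vertex 3.322 2.37 -3.187
vertex 2.802 1.965 -2.952
vertex 3.114 2.55 -2.728
endloop
endfacet
facet normal 0.867 0.448 0.217
outer loop
vertex 3.322 2.37 -3.187
vertex 3.114 2.55 -2.728
vertex 3.678 1.235 -2.268
endloop
endfacet
facet normal -0.659 0.549 -0.515
outer loop
vertex 3.114 2.55 -2.728
vertex 2.802 1.965 -2.952
vertex 2.723 2.388 -2.4
endloop
endfacet
facet normal 0.451 0.461 0.765
outer loop
vertex 3.114 2.55 -2.728
vertex 2.723 2.388 -2.4
vertex 3.678 1.235 -2.268
endloop
endfacet
facet normal -0.659 0.548 -0.515
outer loop
vertex 2.723 2.388 -2.4
vertex 2.802 1.965 -2.952
vertex 2.378 1.978 -2.395
endloop
endfacet
facet normal -0.061 0.063 0.996
outer loop
vertex 2.723 2.388 -2.4
vertex 2.378 1.978 -2.395
vertex 3.678 1.235 -2.268
endloop
endfacet
facet normal -0.659 0.549 -0.514
outer loop
vertex 2.378 1.978 -2.395
vertex 2.802 1.965 -2.952
vertex 2.281 1.56 -2.717
endloop
endfacet
facet normal -0.369 -0.512 0.776
outer loop
vertex 2.378 1.978 -2.395
vertex 2.281 1.56 -2.717
vertex 3.678 1.235 -2.268
endloop
endfacet
facet normal -0.659 0.549 -0.515
outer loop
vertex 2.281 1.56 -2.717
vertex 2.802 1.965 -2.952
vertex 2.49 1.38 -3.176
endloop
endfacet
facet normal -0.290 -0.928 0.232
outer loop
vertex 2.281 1.56 -2.717
vertex 2.49 1.38 -3.176
vertex 3.678 1.235 -2.268
endloop
endfacet
facet normal -0.659 0.549 -0.515
outer loop
vertex 2.49 1.38 -3.176
vertex 2.802 1.965 -2.952
vertex 2.881 1.542 -3.504
endloop
endfacet
facet normal 0.126 -0.941 -0.315
outer loop
vertex 2.49 1.38 -3.176
vertex 2.881 1.542 -3.504
vertex 3.678 1.235 -2.268
endloop
endfacet
facet normal -0.659 0.548 -0.515
outer loop
vertex 2.881 1.542 -3.504
vertex 2.802 1.965 -2.952
vertex 3.226 1.952 -3.509
endloop
endfacet
facet normal 0.638 -0.543 -0.546
outer loop
vertex 2.881 1.542 -3.504
vertex 3.226 1.952 -3.509
vertex 3.678 1.235 -2.268
endloop
endfacet

endsolid


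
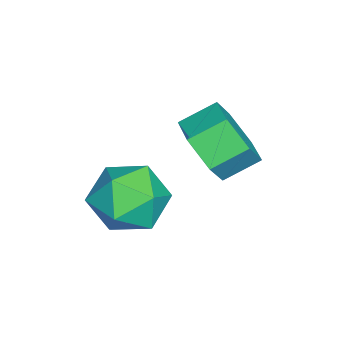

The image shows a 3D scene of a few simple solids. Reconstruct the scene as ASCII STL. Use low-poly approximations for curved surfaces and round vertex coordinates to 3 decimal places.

solid 
facet normal -0.836 -0.547 -0.044
outer loop
vertex -2.085 -2.027 -0.623
vertex -1.557 -2.797 -1.084
vertex -1.632 -2.765 -0.046
endloop
endfacet
facet normal -0.846 -0.111 0.522
outer loop
vertex -2.085 -2.027 -0.623
vertex -1.632 -2.765 -0.046
vertex -1.58 -1.769 0.25
endloop
endfacet
facet normal -0.778 0.560 0.285
outer loop
vertex -2.085 -2.027 -0.623
vertex -1.58 -1.769 0.25
vertex -1.473 -1.185 -0.605
endloop
endfacet
facet normal -0.727 0.538 -0.427
outer loop
vertex -2.085 -2.027 -0.623
vertex -1.473 -1.185 -0.605
vertex -1.459 -1.82 -1.429
endloop
endfacet
facet normal -0.763 -0.146 -0.630
outer loop
vertex -2.085 -2.027 -0.623
vertex -1.459 -1.82 -1.429
vertex -1.557 -2.797 -1.084
endloop
endfacet
facet normal -0.277 -0.260 0.925
outer loop
vertex -1.58 -1.769 0.25
vertex -1.632 -2.765 -0.046
vertex -0.741 -2.38 0.329
endloop
endfacet
facet normal -0.261 -0.965 0.011
outer loop
vertex -1.632 -2.765 -0.046
vertex -1.557 -2.797 -1.084
vertex -0.727 -3.015 -0.495
endloop
endfacet
facet normal -0.142 -0.317 -0.938
outer loop
vertex -1.557 -2.797 -1.084
vertex -1.459 -1.82 -1.429
vertex -0.62 -2.431 -1.35
endloop
endfacet
facet normal -0.084 0.789 -0.609
outer loop
vertex -1.459 -1.82 -1.429
vertex -1.473 -1.185 -0.605
vertex -0.568 -1.435 -1.054
endloop
endfacet
facet normal -0.168 0.824 0.542
outer loop
vertex -1.473 -1.185 -0.605
vertex -1.58 -1.769 0.25
vertex -0.643 -1.403 -0.016
endloop
endfacet
facet normal 0.727 -0.538 0.427
outer loop
vertex -0.115 -2.173 -0.477
vertex -0.741 -2.38 0.329
vertex -0.727 -3.015 -0.495
endloop
endfacet
facet normal 0.778 -0.560 -0.285
outer loop
vertex -0.115 -2.173 -0.477
vertex -0.727 -3.015 -0.495
vertex -0.62 -2.431 -1.35
endloop
endfacet
facet normal 0.846 0.111 -0.522
outer loop
vertex -0.115 -2.173 -0.477
vertex -0.62 -2.431 -1.35
vertex -0.568 -1.435 -1.054
endloop
endfacet
facet normal 0.836 0.547 0.044
outer loop
vertex -0.115 -2.173 -0.477
vertex -0.568 -1.435 -1.054
vertex -0.643 -1.403 -0.016
endloop
endfacet
facet normal 0.763 0.146 0.630
outer loop
vertex -0.115 -2.173 -0.477
vertex -0.643 -1.403 -0.016
vertex -0.741 -2.38 0.329
endloop
endfacet
facet normal 0.084 -0.789 0.609
outer loop
vertex -0.727 -3.015 -0.495
vertex -0.741 -2.38 0.329
vertex -1.632 -2.765 -0.046
endloop
endfacet
facet normal 0.168 -0.824 -0.542
outer loop
vertex -0.62 -2.431 -1.35
vertex -0.727 -3.015 -0.495
vertex -1.557 -2.797 -1.084
endloop
endfacet
facet normal 0.277 0.260 -0.925
outer loop
vertex -0.568 -1.435 -1.054
vertex -0.62 -2.431 -1.35
vertex -1.459 -1.82 -1.429
endloop
endfacet
facet normal 0.261 0.965 -0.011
outer loop
vertex -0.643 -1.403 -0.016
vertex -0.568 -1.435 -1.054
vertex -1.473 -1.185 -0.605
endloop
endfacet
facet normal 0.142 0.317 0.938
outer loop
vertex -0.741 -2.38 0.329
vertex -0.643 -1.403 -0.016
vertex -1.58 -1.769 0.25
endloop
endfacet
facet normal 0.438 -0.763 -0.475
outer loop
vertex -1.413 -0.833 1.478
vertex -1.902 -0.637 0.712
vertex -1.071 -0.243 0.846
endloop
endfacet
facet normal 0.821 0.122 0.558
outer loop
vertex -1.413 -0.833 1.478
vertex -1.071 -0.243 0.846
vertex -1.868 -0.04 1.973
endloop
endfacet
facet normal 0.821 0.122 0.558
outer loop
vertex -1.868 -0.04 1.973
vertex -1.071 -0.243 0.846
vertex -1.526 0.55 1.341
endloop
endfacet
facet normal -0.437 0.763 0.476
outer loop
vertex -1.868 -0.04 1.973
vertex -1.526 0.55 1.341
vertex -2.358 0.157 1.208
endloop
endfacet
facet normal 0.438 -0.762 -0.477
outer loop
vertex -1.071 -0.243 0.846
vertex -1.902 -0.637 0.712
vertex -1.561 -0.046 0.081
endloop
endfacet
facet normal 0.729 0.611 -0.309
outer loop
vertex -1.071 -0.243 0.846
vertex -1.561 -0.046 0.081
vertex -1.526 0.55 1.341
endloop
endfacet
facet normal 0.729 0.611 -0.309
outer loop
vertex -1.526 0.55 1.341
vertex -1.561 -0.046 0.081
vertex -2.016 0.747 0.576
endloop
endfacet
facet normal -0.437 0.763 0.476
outer loop
vertex -1.526 0.55 1.341
vertex -2.016 0.747 0.576
vertex -2.358 0.157 1.208
endloop
endfacet
facet normal 0.438 -0.762 -0.477
outer loop
vertex -1.561 -0.046 0.081
vertex -1.902 -0.637 0.712
vertex -2.392 -0.44 -0.053
endloop
endfacet
facet normal -0.092 0.489 -0.868
outer loop
vertex -1.561 -0.046 0.081
vertex -2.392 -0.44 -0.053
vertex -2.016 0.747 0.576
endloop
endfacet
facet normal -0.092 0.489 -0.868
outer loop
vertex -2.016 0.747 0.576
vertex -2.392 -0.44 -0.053
vertex -2.847 0.353 0.442
endloop
endfacet
facet normal -0.438 0.763 0.475
outer loop
vertex -2.016 0.747 0.576
vertex -2.847 0.353 0.442
vertex -2.358 0.157 1.208
endloop
endfacet
facet normal 0.437 -0.763 -0.476
outer loop
vertex -2.392 -0.44 -0.053
vertex -1.902 -0.637 0.712
vertex -2.734 -1.03 0.579
endloop
endfacet
facet normal -0.821 -0.122 -0.558
outer loop
vertex -2.392 -0.44 -0.053
vertex -2.734 -1.03 0.579
vertex -2.847 0.353 0.442
endloop
endfacet
facet normal -0.821 -0.122 -0.558
outer loop
vertex -2.847 0.353 0.442
vertex -2.734 -1.03 0.579
vertex -3.189 -0.237 1.074
endloop
endfacet
facet normal -0.438 0.763 0.475
outer loop
vertex -2.847 0.353 0.442
vertex -3.189 -0.237 1.074
vertex -2.358 0.157 1.208
endloop
endfacet
facet normal 0.437 -0.763 -0.476
outer loop
vertex -2.734 -1.03 0.579
vertex -1.902 -0.637 0.712
vertex -2.244 -1.227 1.344
endloop
endfacet
facet normal -0.729 -0.611 0.309
outer loop
vertex -2.734 -1.03 0.579
vertex -2.244 -1.227 1.344
vertex -3.189 -0.237 1.074
endloop
endfacet
facet normal -0.729 -0.611 0.309
outer loop
vertex -3.189 -0.237 1.074
vertex -2.244 -1.227 1.344
vertex -2.699 -0.434 1.839
endloop
endfacet
facet normal -0.438 0.762 0.477
outer loop
vertex -3.189 -0.237 1.074
vertex -2.699 -0.434 1.839
vertex -2.358 0.157 1.208
endloop
endfacet
facet normal 0.438 -0.763 -0.475
outer loop
vertex -2.244 -1.227 1.344
vertex -1.902 -0.637 0.712
vertex -1.413 -0.833 1.478
endloop
endfacet
facet normal 0.092 -0.489 0.868
outer loop
vertex -2.244 -1.227 1.344
vertex -1.413 -0.833 1.478
vertex -2.699 -0.434 1.839
endloop
endfacet
facet normal 0.092 -0.489 0.868
outer loop
vertex -2.699 -0.434 1.839
vertex -1.413 -0.833 1.478
vertex -1.868 -0.04 1.973
endloop
endfacet
facet normal -0.438 0.762 0.477
outer loop
vertex -2.699 -0.434 1.839
vertex -1.868 -0.04 1.973
vertex -2.358 0.157 1.208
endloop
endfacet

endsolid


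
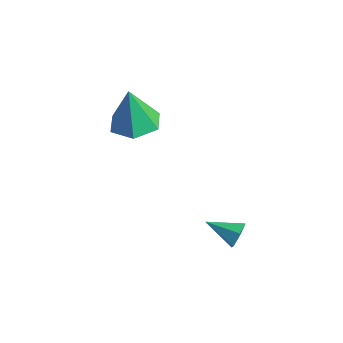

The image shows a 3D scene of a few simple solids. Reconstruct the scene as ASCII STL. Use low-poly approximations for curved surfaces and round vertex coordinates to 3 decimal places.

solid 
facet normal 0.800 0.512 -0.313
outer loop
vertex 2.588 3.669 -1.572
vertex 2.284 3.838 -2.073
vertex 2.26 4.183 -1.57
endloop
endfacet
facet normal -0.042 -0.031 0.999
outer loop
vertex 2.588 3.669 -1.572
vertex 2.26 4.183 -1.57
vertex 1.196 3.142 -1.647
endloop
endfacet
facet normal 0.800 0.512 -0.313
outer loop
vertex 2.26 4.183 -1.57
vertex 2.284 3.838 -2.073
vertex 1.956 4.352 -2.071
endloop
endfacet
facet normal -0.601 0.573 0.558
outer loop
vertex 2.26 4.183 -1.57
vertex 1.956 4.352 -2.071
vertex 1.196 3.142 -1.647
endloop
endfacet
facet normal 0.800 0.512 -0.312
outer loop
vertex 1.956 4.352 -2.071
vertex 2.284 3.838 -2.073
vertex 1.98 4.008 -2.573
endloop
endfacet
facet normal -0.848 0.418 -0.327
outer loop
vertex 1.956 4.352 -2.071
vertex 1.98 4.008 -2.573
vertex 1.196 3.142 -1.647
endloop
endfacet
facet normal 0.800 0.512 -0.312
outer loop
vertex 1.98 4.008 -2.573
vertex 2.284 3.838 -2.073
vertex 2.308 3.494 -2.575
endloop
endfacet
facet normal -0.537 -0.340 -0.772
outer loop
vertex 1.98 4.008 -2.573
vertex 2.308 3.494 -2.575
vertex 1.196 3.142 -1.647
endloop
endfacet
facet normal 0.800 0.512 -0.312
outer loop
vertex 2.308 3.494 -2.575
vertex 2.284 3.838 -2.073
vertex 2.612 3.324 -2.075
endloop
endfacet
facet normal 0.021 -0.943 -0.333
outer loop
vertex 2.308 3.494 -2.575
vertex 2.612 3.324 -2.075
vertex 1.196 3.142 -1.647
endloop
endfacet
facet normal 0.800 0.512 -0.313
outer loop
vertex 2.612 3.324 -2.075
vertex 2.284 3.838 -2.073
vertex 2.588 3.669 -1.572
endloop
endfacet
facet normal 0.269 -0.788 0.554
outer loop
vertex 2.612 3.324 -2.075
vertex 2.588 3.669 -1.572
vertex 1.196 3.142 -1.647
endloop
endfacet
facet normal 0.125 0.058 -0.990
outer loop
vertex -1.732 2.105 1.867
vertex -2.505 2.783 1.809
vertex -1.539 3.113 1.95
endloop
endfacet
facet normal 0.822 -0.201 0.533
outer loop
vertex -1.732 2.105 1.867
vertex -1.539 3.113 1.95
vertex -2.735 2.677 3.631
endloop
endfacet
facet normal 0.125 0.057 -0.991
outer loop
vertex -1.539 3.113 1.95
vertex -2.505 2.783 1.809
vertex -2.313 3.791 1.891
endloop
endfacet
facet normal 0.529 0.651 0.545
outer loop
vertex -1.539 3.113 1.95
vertex -2.313 3.791 1.891
vertex -2.735 2.677 3.631
endloop
endfacet
facet normal 0.125 0.057 -0.990
outer loop
vertex -2.313 3.791 1.891
vertex -2.505 2.783 1.809
vertex -3.278 3.461 1.75
endloop
endfacet
facet normal -0.347 0.826 0.444
outer loop
vertex -2.313 3.791 1.891
vertex -3.278 3.461 1.75
vertex -2.735 2.677 3.631
endloop
endfacet
facet normal 0.125 0.057 -0.991
outer loop
vertex -3.278 3.461 1.75
vertex -2.505 2.783 1.809
vertex -3.47 2.452 1.668
endloop
endfacet
facet normal -0.931 0.150 0.332
outer loop
vertex -3.278 3.461 1.75
vertex -3.47 2.452 1.668
vertex -2.735 2.677 3.631
endloop
endfacet
facet normal 0.125 0.058 -0.990
outer loop
vertex -3.47 2.452 1.668
vertex -2.505 2.783 1.809
vertex -2.697 1.774 1.726
endloop
endfacet
facet normal -0.638 -0.700 0.319
outer loop
vertex -3.47 2.452 1.668
vertex -2.697 1.774 1.726
vertex -2.735 2.677 3.631
endloop
endfacet
facet normal 0.125 0.058 -0.990
outer loop
vertex -2.697 1.774 1.726
vertex -2.505 2.783 1.809
vertex -1.732 2.105 1.867
endloop
endfacet
facet normal 0.239 -0.876 0.420
outer loop
vertex -2.697 1.774 1.726
vertex -1.732 2.105 1.867
vertex -2.735 2.677 3.631
endloop
endfacet

endsolid


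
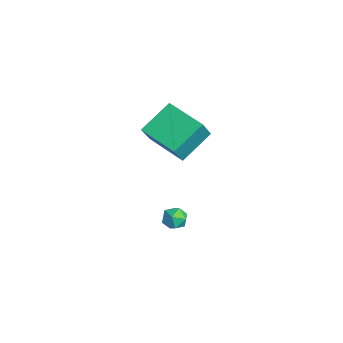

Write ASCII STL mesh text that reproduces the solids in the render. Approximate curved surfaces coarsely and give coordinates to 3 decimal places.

solid 
facet normal -0.841 -0.505 0.194
outer loop
vertex -0.25 -3.413 4.638
vertex -0.831 -2.885 3.491
vertex 0.367 -4.809 3.683
endloop
endfacet
facet normal 0.418 -0.380 0.825
outer loop
vertex 1.991 -3.835 3.309
vertex -0.25 -3.413 4.638
vertex 0.367 -4.809 3.683
endloop
endfacet
facet normal -0.841 -0.505 0.193
outer loop
vertex 0.367 -4.809 3.683
vertex -0.831 -2.885 3.491
vertex -0.214 -4.28 2.536
endloop
endfacet
facet normal 0.343 -0.775 -0.531
outer loop
vertex -0.214 -4.28 2.536
vertex 1.991 -3.835 3.309
vertex 0.367 -4.809 3.683
endloop
endfacet
facet normal -0.343 0.775 0.531
outer loop
vertex -0.25 -3.413 4.638
vertex 0.793 -1.911 3.117
vertex -0.831 -2.885 3.491
endloop
endfacet
facet normal 0.418 -0.380 0.825
outer loop
vertex 1.374 -2.44 4.264
vertex -0.25 -3.413 4.638
vertex 1.991 -3.835 3.309
endloop
endfacet
facet normal -0.342 0.775 0.531
outer loop
vertex 1.374 -2.44 4.264
vertex 0.793 -1.911 3.117
vertex -0.25 -3.413 4.638
endloop
endfacet
facet normal -0.418 0.380 -0.825
outer loop
vertex -0.831 -2.885 3.491
vertex 0.793 -1.911 3.117
vertex -0.214 -4.28 2.536
endloop
endfacet
facet normal 0.342 -0.775 -0.530
outer loop
vertex 1.41 -3.307 2.162
vertex 1.991 -3.835 3.309
vertex -0.214 -4.28 2.536
endloop
endfacet
facet normal -0.418 0.380 -0.825
outer loop
vertex -0.214 -4.28 2.536
vertex 0.793 -1.911 3.117
vertex 1.41 -3.307 2.162
endloop
endfacet
facet normal 0.841 0.505 -0.194
outer loop
vertex 1.41 -3.307 2.162
vertex 1.374 -2.44 4.264
vertex 1.991 -3.835 3.309
endloop
endfacet
facet normal 0.841 0.504 -0.194
outer loop
vertex 0.793 -1.911 3.117
vertex 1.374 -2.44 4.264
vertex 1.41 -3.307 2.162
endloop
endfacet
facet normal 0.386 0.915 -0.114
outer loop
vertex 1.355 -3.203 -2.289
vertex 0.95 -2.977 -1.847
vertex 1.526 -3.198 -1.671
endloop
endfacet
facet normal 0.877 0.414 -0.246
outer loop
vertex 1.355 -3.203 -2.289
vertex 1.526 -3.198 -1.671
vertex 1.663 -3.706 -2.037
endloop
endfacet
facet normal 0.633 0.000 -0.774
outer loop
vertex 1.355 -3.203 -2.289
vertex 1.663 -3.706 -2.037
vertex 1.172 -3.8 -2.439
endloop
endfacet
facet normal -0.008 0.246 -0.969
outer loop
vertex 1.355 -3.203 -2.289
vertex 1.172 -3.8 -2.439
vertex 0.731 -3.35 -2.321
endloop
endfacet
facet normal -0.162 0.810 -0.563
outer loop
vertex 1.355 -3.203 -2.289
vertex 0.731 -3.35 -2.321
vertex 0.95 -2.977 -1.847
endloop
endfacet
facet normal 0.941 0.010 0.338
outer loop
vertex 1.663 -3.706 -2.037
vertex 1.526 -3.198 -1.671
vertex 1.449 -3.79 -1.439
endloop
endfacet
facet normal 0.147 0.822 0.551
outer loop
vertex 1.526 -3.198 -1.671
vertex 0.95 -2.977 -1.847
vertex 1.008 -3.34 -1.321
endloop
endfacet
facet normal -0.738 0.652 -0.172
outer loop
vertex 0.95 -2.977 -1.847
vertex 0.731 -3.35 -2.321
vertex 0.517 -3.434 -1.723
endloop
endfacet
facet normal -0.490 -0.262 -0.831
outer loop
vertex 0.731 -3.35 -2.321
vertex 1.172 -3.8 -2.439
vertex 0.654 -3.942 -2.089
endloop
endfacet
facet normal 0.548 -0.659 -0.515
outer loop
vertex 1.172 -3.8 -2.439
vertex 1.663 -3.706 -2.037
vertex 1.23 -4.163 -1.913
endloop
endfacet
facet normal 0.008 -0.246 0.969
outer loop
vertex 0.825 -3.937 -1.471
vertex 1.449 -3.79 -1.439
vertex 1.008 -3.34 -1.321
endloop
endfacet
facet normal -0.633 -0.000 0.774
outer loop
vertex 0.825 -3.937 -1.471
vertex 1.008 -3.34 -1.321
vertex 0.517 -3.434 -1.723
endloop
endfacet
facet normal -0.877 -0.414 0.246
outer loop
vertex 0.825 -3.937 -1.471
vertex 0.517 -3.434 -1.723
vertex 0.654 -3.942 -2.089
endloop
endfacet
facet normal -0.386 -0.915 0.114
outer loop
vertex 0.825 -3.937 -1.471
vertex 0.654 -3.942 -2.089
vertex 1.23 -4.163 -1.913
endloop
endfacet
facet normal 0.162 -0.810 0.563
outer loop
vertex 0.825 -3.937 -1.471
vertex 1.23 -4.163 -1.913
vertex 1.449 -3.79 -1.439
endloop
endfacet
facet normal 0.490 0.262 0.831
outer loop
vertex 1.008 -3.34 -1.321
vertex 1.449 -3.79 -1.439
vertex 1.526 -3.198 -1.671
endloop
endfacet
facet normal -0.548 0.659 0.515
outer loop
vertex 0.517 -3.434 -1.723
vertex 1.008 -3.34 -1.321
vertex 0.95 -2.977 -1.847
endloop
endfacet
facet normal -0.941 -0.010 -0.338
outer loop
vertex 0.654 -3.942 -2.089
vertex 0.517 -3.434 -1.723
vertex 0.731 -3.35 -2.321
endloop
endfacet
facet normal -0.147 -0.822 -0.551
outer loop
vertex 1.23 -4.163 -1.913
vertex 0.654 -3.942 -2.089
vertex 1.172 -3.8 -2.439
endloop
endfacet
facet normal 0.738 -0.652 0.172
outer loop
vertex 1.449 -3.79 -1.439
vertex 1.23 -4.163 -1.913
vertex 1.663 -3.706 -2.037
endloop
endfacet

endsolid


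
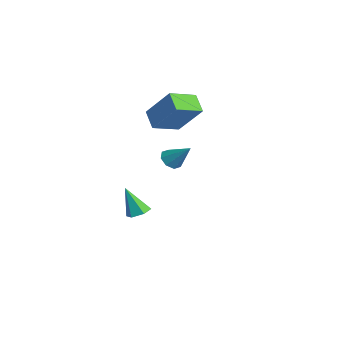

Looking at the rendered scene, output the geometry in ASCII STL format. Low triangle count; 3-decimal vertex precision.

solid 
facet normal -0.579 -0.442 -0.685
outer loop
vertex 1.966 0.553 1.224
vertex 1.738 0.186 1.654
vertex 1.587 0.732 1.429
endloop
endfacet
facet normal 0.277 0.917 -0.288
outer loop
vertex 1.966 0.553 1.224
vertex 1.587 0.732 1.429
vertex 2.562 0.814 2.626
endloop
endfacet
facet normal -0.580 -0.442 -0.684
outer loop
vertex 1.587 0.732 1.429
vertex 1.738 0.186 1.654
vertex 1.297 0.591 1.766
endloop
endfacet
facet normal -0.276 0.948 0.160
outer loop
vertex 1.587 0.732 1.429
vertex 1.297 0.591 1.766
vertex 2.562 0.814 2.626
endloop
endfacet
facet normal -0.580 -0.443 -0.684
outer loop
vertex 1.297 0.591 1.766
vertex 1.738 0.186 1.654
vertex 1.265 0.213 2.038
endloop
endfacet
facet normal -0.541 0.521 0.660
outer loop
vertex 1.297 0.591 1.766
vertex 1.265 0.213 2.038
vertex 2.562 0.814 2.626
endloop
endfacet
facet normal -0.580 -0.442 -0.684
outer loop
vertex 1.265 0.213 2.038
vertex 1.738 0.186 1.654
vertex 1.51 -0.181 2.085
endloop
endfacet
facet normal -0.365 -0.117 0.924
outer loop
vertex 1.265 0.213 2.038
vertex 1.51 -0.181 2.085
vertex 2.562 0.814 2.626
endloop
endfacet
facet normal -0.580 -0.443 -0.684
outer loop
vertex 1.51 -0.181 2.085
vertex 1.738 0.186 1.654
vertex 1.889 -0.361 1.88
endloop
endfacet
facet normal 0.149 -0.590 0.794
outer loop
vertex 1.51 -0.181 2.085
vertex 1.889 -0.361 1.88
vertex 2.562 0.814 2.626
endloop
endfacet
facet normal -0.579 -0.443 -0.685
outer loop
vertex 1.889 -0.361 1.88
vertex 1.738 0.186 1.654
vertex 2.18 -0.22 1.543
endloop
endfacet
facet normal 0.702 -0.622 0.346
outer loop
vertex 1.889 -0.361 1.88
vertex 2.18 -0.22 1.543
vertex 2.562 0.814 2.626
endloop
endfacet
facet normal -0.579 -0.443 -0.684
outer loop
vertex 2.18 -0.22 1.543
vertex 1.738 0.186 1.654
vertex 2.212 0.158 1.271
endloop
endfacet
facet normal 0.968 -0.194 -0.156
outer loop
vertex 2.18 -0.22 1.543
vertex 2.212 0.158 1.271
vertex 2.562 0.814 2.626
endloop
endfacet
facet normal -0.579 -0.442 -0.685
outer loop
vertex 2.212 0.158 1.271
vertex 1.738 0.186 1.654
vertex 1.966 0.553 1.224
endloop
endfacet
facet normal 0.792 0.443 -0.419
outer loop
vertex 2.212 0.158 1.271
vertex 1.966 0.553 1.224
vertex 2.562 0.814 2.626
endloop
endfacet
facet normal -0.806 -0.014 0.592
outer loop
vertex -3.165 1.776 3.633
vertex -3.535 3.238 3.163
vertex -4.328 0.966 2.029
endloop
endfacet
facet normal 0.234 -0.926 0.298
outer loop
vertex -3.385 0.982 1.337
vertex -3.165 1.776 3.633
vertex -4.328 0.966 2.029
endloop
endfacet
facet normal -0.806 -0.014 0.592
outer loop
vertex -4.328 0.966 2.029
vertex -3.535 3.238 3.163
vertex -4.698 2.428 1.559
endloop
endfacet
facet normal -0.543 -0.378 -0.749
outer loop
vertex -4.698 2.428 1.559
vertex -3.385 0.982 1.337
vertex -4.328 0.966 2.029
endloop
endfacet
facet normal 0.543 0.378 0.749
outer loop
vertex -3.165 1.776 3.633
vertex -2.592 3.254 2.471
vertex -3.535 3.238 3.163
endloop
endfacet
facet normal 0.234 -0.926 0.298
outer loop
vertex -2.222 1.792 2.941
vertex -3.165 1.776 3.633
vertex -3.385 0.982 1.337
endloop
endfacet
facet normal 0.543 0.378 0.749
outer loop
vertex -2.222 1.792 2.941
vertex -2.592 3.254 2.471
vertex -3.165 1.776 3.633
endloop
endfacet
facet normal -0.234 0.926 -0.298
outer loop
vertex -3.535 3.238 3.163
vertex -2.592 3.254 2.471
vertex -4.698 2.428 1.559
endloop
endfacet
facet normal -0.543 -0.378 -0.749
outer loop
vertex -3.755 2.444 0.867
vertex -3.385 0.982 1.337
vertex -4.698 2.428 1.559
endloop
endfacet
facet normal -0.234 0.926 -0.298
outer loop
vertex -4.698 2.428 1.559
vertex -2.592 3.254 2.471
vertex -3.755 2.444 0.867
endloop
endfacet
facet normal 0.806 0.014 -0.592
outer loop
vertex -3.755 2.444 0.867
vertex -2.222 1.792 2.941
vertex -3.385 0.982 1.337
endloop
endfacet
facet normal 0.806 0.014 -0.592
outer loop
vertex -2.592 3.254 2.471
vertex -2.222 1.792 2.941
vertex -3.755 2.444 0.867
endloop
endfacet
facet normal 0.270 0.315 -0.910
outer loop
vertex -2.156 0.131 -3.789
vertex -2.771 0.068 -3.993
vertex -2.568 0.631 -3.738
endloop
endfacet
facet normal 0.603 0.428 0.673
outer loop
vertex -2.156 0.131 -3.789
vertex -2.568 0.631 -3.738
vertex -3.229 -0.468 -2.447
endloop
endfacet
facet normal 0.271 0.315 -0.910
outer loop
vertex -2.568 0.631 -3.738
vertex -2.771 0.068 -3.993
vertex -3.182 0.569 -3.942
endloop
endfacet
facet normal -0.261 0.797 0.545
outer loop
vertex -2.568 0.631 -3.738
vertex -3.182 0.569 -3.942
vertex -3.229 -0.468 -2.447
endloop
endfacet
facet normal 0.271 0.315 -0.910
outer loop
vertex -3.182 0.569 -3.942
vertex -2.771 0.068 -3.993
vertex -3.385 0.006 -4.197
endloop
endfacet
facet normal -0.950 0.271 0.158
outer loop
vertex -3.182 0.569 -3.942
vertex -3.385 0.006 -4.197
vertex -3.229 -0.468 -2.447
endloop
endfacet
facet normal 0.270 0.316 -0.910
outer loop
vertex -3.385 0.006 -4.197
vertex -2.771 0.068 -3.993
vertex -2.973 -0.494 -4.248
endloop
endfacet
facet normal -0.773 -0.627 -0.101
outer loop
vertex -3.385 0.006 -4.197
vertex -2.973 -0.494 -4.248
vertex -3.229 -0.468 -2.447
endloop
endfacet
facet normal 0.269 0.316 -0.910
outer loop
vertex -2.973 -0.494 -4.248
vertex -2.771 0.068 -3.993
vertex -2.359 -0.432 -4.045
endloop
endfacet
facet normal 0.091 -0.995 0.027
outer loop
vertex -2.973 -0.494 -4.248
vertex -2.359 -0.432 -4.045
vertex -3.229 -0.468 -2.447
endloop
endfacet
facet normal 0.269 0.316 -0.910
outer loop
vertex -2.359 -0.432 -4.045
vertex -2.771 0.068 -3.993
vertex -2.156 0.131 -3.789
endloop
endfacet
facet normal 0.780 -0.469 0.414
outer loop
vertex -2.359 -0.432 -4.045
vertex -2.156 0.131 -3.789
vertex -3.229 -0.468 -2.447
endloop
endfacet

endsolid


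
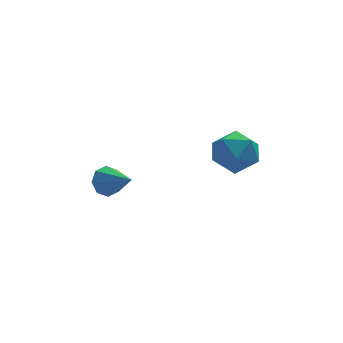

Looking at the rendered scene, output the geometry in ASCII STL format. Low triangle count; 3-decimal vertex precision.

solid 
facet normal -0.513 0.718 -0.470
outer loop
vertex -2.658 -1.759 -2.391
vertex -3.14 -2.297 -2.686
vertex -3.127 -1.863 -2.038
endloop
endfacet
facet normal 0.518 0.336 0.787
outer loop
vertex -2.658 -1.759 -2.391
vertex -3.127 -1.863 -2.038
vertex -2.28 -3.503 -1.894
endloop
endfacet
facet normal -0.511 0.719 -0.471
outer loop
vertex -3.127 -1.863 -2.038
vertex -3.14 -2.297 -2.686
vertex -3.605 -2.22 -2.064
endloop
endfacet
facet normal -0.086 0.043 0.995
outer loop
vertex -3.127 -1.863 -2.038
vertex -3.605 -2.22 -2.064
vertex -2.28 -3.503 -1.894
endloop
endfacet
facet normal -0.512 0.717 -0.472
outer loop
vertex -3.605 -2.22 -2.064
vertex -3.14 -2.297 -2.686
vertex -3.81 -2.623 -2.454
endloop
endfacet
facet normal -0.521 -0.442 0.730
outer loop
vertex -3.605 -2.22 -2.064
vertex -3.81 -2.623 -2.454
vertex -2.28 -3.503 -1.894
endloop
endfacet
facet normal -0.512 0.718 -0.470
outer loop
vertex -3.81 -2.623 -2.454
vertex -3.14 -2.297 -2.686
vertex -3.623 -2.834 -2.98
endloop
endfacet
facet normal -0.533 -0.834 0.145
outer loop
vertex -3.81 -2.623 -2.454
vertex -3.623 -2.834 -2.98
vertex -2.28 -3.503 -1.894
endloop
endfacet
facet normal -0.512 0.718 -0.471
outer loop
vertex -3.623 -2.834 -2.98
vertex -3.14 -2.297 -2.686
vertex -3.153 -2.731 -3.334
endloop
endfacet
facet normal -0.114 -0.903 -0.415
outer loop
vertex -3.623 -2.834 -2.98
vertex -3.153 -2.731 -3.334
vertex -2.28 -3.503 -1.894
endloop
endfacet
facet normal -0.513 0.718 -0.470
outer loop
vertex -3.153 -2.731 -3.334
vertex -3.14 -2.297 -2.686
vertex -2.676 -2.373 -3.308
endloop
endfacet
facet normal 0.491 -0.608 -0.624
outer loop
vertex -3.153 -2.731 -3.334
vertex -2.676 -2.373 -3.308
vertex -2.28 -3.503 -1.894
endloop
endfacet
facet normal -0.512 0.719 -0.470
outer loop
vertex -2.676 -2.373 -3.308
vertex -3.14 -2.297 -2.686
vertex -2.47 -1.971 -2.917
endloop
endfacet
facet normal 0.925 -0.125 -0.359
outer loop
vertex -2.676 -2.373 -3.308
vertex -2.47 -1.971 -2.917
vertex -2.28 -3.503 -1.894
endloop
endfacet
facet normal -0.512 0.718 -0.472
outer loop
vertex -2.47 -1.971 -2.917
vertex -3.14 -2.297 -2.686
vertex -2.658 -1.759 -2.391
endloop
endfacet
facet normal 0.936 0.268 0.227
outer loop
vertex -2.47 -1.971 -2.917
vertex -2.658 -1.759 -2.391
vertex -2.28 -3.503 -1.894
endloop
endfacet
facet normal -0.199 0.940 0.276
outer loop
vertex 2.144 -2.311 -1.055
vertex 1.162 -2.665 -0.557
vertex 2.143 -2.637 0.055
endloop
endfacet
facet normal 0.505 0.828 0.244
outer loop
vertex 2.144 -2.311 -1.055
vertex 2.143 -2.637 0.055
vertex 3.008 -2.96 -0.642
endloop
endfacet
facet normal 0.665 0.618 -0.420
outer loop
vertex 2.144 -2.311 -1.055
vertex 3.008 -2.96 -0.642
vertex 2.561 -3.187 -1.684
endloop
endfacet
facet normal 0.059 0.601 -0.797
outer loop
vertex 2.144 -2.311 -1.055
vertex 2.561 -3.187 -1.684
vertex 1.42 -3.005 -1.631
endloop
endfacet
facet normal -0.475 0.800 -0.367
outer loop
vertex 2.144 -2.311 -1.055
vertex 1.42 -3.005 -1.631
vertex 1.162 -2.665 -0.557
endloop
endfacet
facet normal 0.664 0.293 0.688
outer loop
vertex 3.008 -2.96 -0.642
vertex 2.143 -2.637 0.055
vertex 2.56 -3.715 0.111
endloop
endfacet
facet normal -0.476 0.474 0.741
outer loop
vertex 2.143 -2.637 0.055
vertex 1.162 -2.665 -0.557
vertex 1.419 -3.533 0.164
endloop
endfacet
facet normal -0.921 0.248 -0.300
outer loop
vertex 1.162 -2.665 -0.557
vertex 1.42 -3.005 -1.631
vertex 0.972 -3.76 -0.878
endloop
endfacet
facet normal -0.058 -0.074 -0.996
outer loop
vertex 1.42 -3.005 -1.631
vertex 2.561 -3.187 -1.684
vertex 1.837 -4.083 -1.575
endloop
endfacet
facet normal 0.922 -0.047 -0.385
outer loop
vertex 2.561 -3.187 -1.684
vertex 3.008 -2.96 -0.642
vertex 2.818 -4.055 -0.963
endloop
endfacet
facet normal -0.059 -0.601 0.797
outer loop
vertex 1.836 -4.409 -0.465
vertex 2.56 -3.715 0.111
vertex 1.419 -3.533 0.164
endloop
endfacet
facet normal -0.665 -0.618 0.420
outer loop
vertex 1.836 -4.409 -0.465
vertex 1.419 -3.533 0.164
vertex 0.972 -3.76 -0.878
endloop
endfacet
facet normal -0.505 -0.828 -0.244
outer loop
vertex 1.836 -4.409 -0.465
vertex 0.972 -3.76 -0.878
vertex 1.837 -4.083 -1.575
endloop
endfacet
facet normal 0.199 -0.940 -0.276
outer loop
vertex 1.836 -4.409 -0.465
vertex 1.837 -4.083 -1.575
vertex 2.818 -4.055 -0.963
endloop
endfacet
facet normal 0.475 -0.800 0.367
outer loop
vertex 1.836 -4.409 -0.465
vertex 2.818 -4.055 -0.963
vertex 2.56 -3.715 0.111
endloop
endfacet
facet normal 0.058 0.074 0.996
outer loop
vertex 1.419 -3.533 0.164
vertex 2.56 -3.715 0.111
vertex 2.143 -2.637 0.055
endloop
endfacet
facet normal -0.922 0.047 0.385
outer loop
vertex 0.972 -3.76 -0.878
vertex 1.419 -3.533 0.164
vertex 1.162 -2.665 -0.557
endloop
endfacet
facet normal -0.664 -0.293 -0.688
outer loop
vertex 1.837 -4.083 -1.575
vertex 0.972 -3.76 -0.878
vertex 1.42 -3.005 -1.631
endloop
endfacet
facet normal 0.476 -0.474 -0.741
outer loop
vertex 2.818 -4.055 -0.963
vertex 1.837 -4.083 -1.575
vertex 2.561 -3.187 -1.684
endloop
endfacet
facet normal 0.921 -0.248 0.300
outer loop
vertex 2.56 -3.715 0.111
vertex 2.818 -4.055 -0.963
vertex 3.008 -2.96 -0.642
endloop
endfacet

endsolid


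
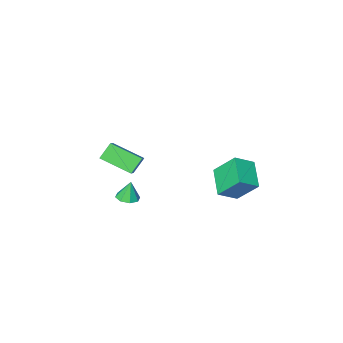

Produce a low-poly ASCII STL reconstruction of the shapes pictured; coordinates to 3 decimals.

solid 
facet normal 0.160 -0.036 -0.986
outer loop
vertex 2.775 -1.717 -2.788
vertex 2.07 -2.035 -2.891
vertex 2.349 -1.307 -2.872
endloop
endfacet
facet normal 0.531 0.661 0.531
outer loop
vertex 2.775 -1.717 -2.788
vertex 2.349 -1.307 -2.872
vertex 1.85 -1.985 -1.529
endloop
endfacet
facet normal 0.160 -0.036 -0.986
outer loop
vertex 2.349 -1.307 -2.872
vertex 2.07 -2.035 -2.891
vertex 1.76 -1.323 -2.967
endloop
endfacet
facet normal -0.092 0.902 0.421
outer loop
vertex 2.349 -1.307 -2.872
vertex 1.76 -1.323 -2.967
vertex 1.85 -1.985 -1.529
endloop
endfacet
facet normal 0.159 -0.036 -0.987
outer loop
vertex 1.76 -1.323 -2.967
vertex 2.07 -2.035 -2.891
vertex 1.353 -1.757 -3.017
endloop
endfacet
facet normal -0.707 0.625 0.332
outer loop
vertex 1.76 -1.323 -2.967
vertex 1.353 -1.757 -3.017
vertex 1.85 -1.985 -1.529
endloop
endfacet
facet normal 0.159 -0.036 -0.987
outer loop
vertex 1.353 -1.757 -3.017
vertex 2.07 -2.035 -2.891
vertex 1.366 -2.353 -2.993
endloop
endfacet
facet normal -0.949 -0.008 0.316
outer loop
vertex 1.353 -1.757 -3.017
vertex 1.366 -2.353 -2.993
vertex 1.85 -1.985 -1.529
endloop
endfacet
facet normal 0.160 -0.037 -0.987
outer loop
vertex 1.366 -2.353 -2.993
vertex 2.07 -2.035 -2.891
vertex 1.791 -2.763 -2.909
endloop
endfacet
facet normal -0.680 -0.626 0.382
outer loop
vertex 1.366 -2.353 -2.993
vertex 1.791 -2.763 -2.909
vertex 1.85 -1.985 -1.529
endloop
endfacet
facet normal 0.160 -0.037 -0.986
outer loop
vertex 1.791 -2.763 -2.909
vertex 2.07 -2.035 -2.891
vertex 2.381 -2.747 -2.814
endloop
endfacet
facet normal -0.056 -0.869 0.492
outer loop
vertex 1.791 -2.763 -2.909
vertex 2.381 -2.747 -2.814
vertex 1.85 -1.985 -1.529
endloop
endfacet
facet normal 0.160 -0.037 -0.986
outer loop
vertex 2.381 -2.747 -2.814
vertex 2.07 -2.035 -2.891
vertex 2.788 -2.313 -2.764
endloop
endfacet
facet normal 0.559 -0.591 0.582
outer loop
vertex 2.381 -2.747 -2.814
vertex 2.788 -2.313 -2.764
vertex 1.85 -1.985 -1.529
endloop
endfacet
facet normal 0.160 -0.036 -0.986
outer loop
vertex 2.788 -2.313 -2.764
vertex 2.07 -2.035 -2.891
vertex 2.775 -1.717 -2.788
endloop
endfacet
facet normal 0.801 0.042 0.597
outer loop
vertex 2.788 -2.313 -2.764
vertex 2.775 -1.717 -2.788
vertex 1.85 -1.985 -1.529
endloop
endfacet
facet normal -0.852 0.127 -0.508
outer loop
vertex -5.279 0.883 -0.643
vertex -4.478 2.595 -1.557
vertex -4.514 -0.32 -2.225
endloop
endfacet
facet normal -0.381 -0.815 0.436
outer loop
vertex -3.202 -0.515 -1.443
vertex -5.279 0.883 -0.643
vertex -4.514 -0.32 -2.225
endloop
endfacet
facet normal -0.852 0.127 -0.508
outer loop
vertex -4.514 -0.32 -2.225
vertex -4.478 2.595 -1.557
vertex -3.713 1.393 -3.14
endloop
endfacet
facet normal 0.359 -0.565 -0.743
outer loop
vertex -3.713 1.393 -3.14
vertex -3.202 -0.515 -1.443
vertex -4.514 -0.32 -2.225
endloop
endfacet
facet normal -0.359 0.565 0.743
outer loop
vertex -5.279 0.883 -0.643
vertex -3.166 2.4 -0.775
vertex -4.478 2.595 -1.557
endloop
endfacet
facet normal -0.381 -0.816 0.435
outer loop
vertex -3.967 0.687 0.14
vertex -5.279 0.883 -0.643
vertex -3.202 -0.515 -1.443
endloop
endfacet
facet normal -0.359 0.565 0.743
outer loop
vertex -3.967 0.687 0.14
vertex -3.166 2.4 -0.775
vertex -5.279 0.883 -0.643
endloop
endfacet
facet normal 0.381 0.816 -0.435
outer loop
vertex -4.478 2.595 -1.557
vertex -3.166 2.4 -0.775
vertex -3.713 1.393 -3.14
endloop
endfacet
facet normal 0.359 -0.565 -0.743
outer loop
vertex -2.401 1.197 -2.357
vertex -3.202 -0.515 -1.443
vertex -3.713 1.393 -3.14
endloop
endfacet
facet normal 0.382 0.815 -0.435
outer loop
vertex -3.713 1.393 -3.14
vertex -3.166 2.4 -0.775
vertex -2.401 1.197 -2.357
endloop
endfacet
facet normal 0.852 -0.127 0.508
outer loop
vertex -2.401 1.197 -2.357
vertex -3.967 0.687 0.14
vertex -3.202 -0.515 -1.443
endloop
endfacet
facet normal 0.852 -0.127 0.508
outer loop
vertex -3.166 2.4 -0.775
vertex -3.967 0.687 0.14
vertex -2.401 1.197 -2.357
endloop
endfacet
facet normal -0.493 -0.668 -0.558
outer loop
vertex 3.243 -1.658 2.72
vertex 2.04 -0.063 1.874
vertex 4.082 -1.512 1.804
endloop
endfacet
facet normal 0.554 -0.735 0.390
outer loop
vertex 4.86 -0.457 2.686
vertex 3.243 -1.658 2.72
vertex 4.082 -1.512 1.804
endloop
endfacet
facet normal -0.493 -0.668 -0.558
outer loop
vertex 4.082 -1.512 1.804
vertex 2.04 -0.063 1.874
vertex 2.878 0.084 0.958
endloop
endfacet
facet normal 0.671 0.118 -0.732
outer loop
vertex 2.878 0.084 0.958
vertex 4.86 -0.457 2.686
vertex 4.082 -1.512 1.804
endloop
endfacet
facet normal -0.671 -0.118 0.732
outer loop
vertex 3.243 -1.658 2.72
vertex 2.818 0.992 2.756
vertex 2.04 -0.063 1.874
endloop
endfacet
facet normal 0.554 -0.736 0.389
outer loop
vertex 4.022 -0.604 3.602
vertex 3.243 -1.658 2.72
vertex 4.86 -0.457 2.686
endloop
endfacet
facet normal -0.670 -0.117 0.733
outer loop
vertex 4.022 -0.604 3.602
vertex 2.818 0.992 2.756
vertex 3.243 -1.658 2.72
endloop
endfacet
facet normal -0.555 0.735 -0.390
outer loop
vertex 2.04 -0.063 1.874
vertex 2.818 0.992 2.756
vertex 2.878 0.084 0.958
endloop
endfacet
facet normal 0.671 0.117 -0.732
outer loop
vertex 3.657 1.138 1.84
vertex 4.86 -0.457 2.686
vertex 2.878 0.084 0.958
endloop
endfacet
facet normal -0.554 0.736 -0.390
outer loop
vertex 2.878 0.084 0.958
vertex 2.818 0.992 2.756
vertex 3.657 1.138 1.84
endloop
endfacet
facet normal 0.493 0.668 0.558
outer loop
vertex 3.657 1.138 1.84
vertex 4.022 -0.604 3.602
vertex 4.86 -0.457 2.686
endloop
endfacet
facet normal 0.493 0.668 0.558
outer loop
vertex 2.818 0.992 2.756
vertex 4.022 -0.604 3.602
vertex 3.657 1.138 1.84
endloop
endfacet

endsolid


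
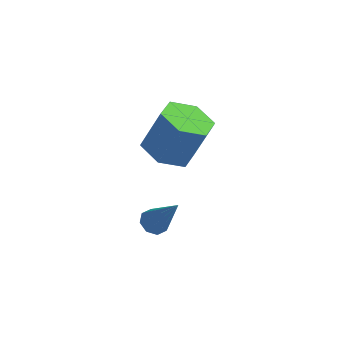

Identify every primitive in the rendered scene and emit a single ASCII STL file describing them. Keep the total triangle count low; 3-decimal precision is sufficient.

solid 
facet normal -0.513 0.199 -0.835
outer loop
vertex 3.671 -3.809 -2.316
vertex 3.395 -3.354 -2.038
vertex 3.898 -3.412 -2.361
endloop
endfacet
facet normal 0.810 -0.498 -0.309
outer loop
vertex 3.671 -3.809 -2.316
vertex 3.898 -3.412 -2.361
vertex 4.465 -3.766 -0.302
endloop
endfacet
facet normal -0.513 0.198 -0.835
outer loop
vertex 3.898 -3.412 -2.361
vertex 3.395 -3.354 -2.038
vertex 3.83 -2.981 -2.217
endloop
endfacet
facet normal 0.949 0.224 -0.223
outer loop
vertex 3.898 -3.412 -2.361
vertex 3.83 -2.981 -2.217
vertex 4.465 -3.766 -0.302
endloop
endfacet
facet normal -0.513 0.198 -0.835
outer loop
vertex 3.83 -2.981 -2.217
vertex 3.395 -3.354 -2.038
vertex 3.508 -2.769 -1.969
endloop
endfacet
facet normal 0.609 0.784 0.120
outer loop
vertex 3.83 -2.981 -2.217
vertex 3.508 -2.769 -1.969
vertex 4.465 -3.766 -0.302
endloop
endfacet
facet normal -0.515 0.198 -0.834
outer loop
vertex 3.508 -2.769 -1.969
vertex 3.395 -3.354 -2.038
vertex 3.12 -2.899 -1.76
endloop
endfacet
facet normal -0.008 0.856 0.517
outer loop
vertex 3.508 -2.769 -1.969
vertex 3.12 -2.899 -1.76
vertex 4.465 -3.766 -0.302
endloop
endfacet
facet normal -0.514 0.200 -0.835
outer loop
vertex 3.12 -2.899 -1.76
vertex 3.395 -3.354 -2.038
vertex 2.893 -3.295 -1.715
endloop
endfacet
facet normal -0.545 0.396 0.739
outer loop
vertex 3.12 -2.899 -1.76
vertex 2.893 -3.295 -1.715
vertex 4.465 -3.766 -0.302
endloop
endfacet
facet normal -0.514 0.198 -0.835
outer loop
vertex 2.893 -3.295 -1.715
vertex 3.395 -3.354 -2.038
vertex 2.961 -3.726 -1.859
endloop
endfacet
facet normal -0.684 -0.326 0.652
outer loop
vertex 2.893 -3.295 -1.715
vertex 2.961 -3.726 -1.859
vertex 4.465 -3.766 -0.302
endloop
endfacet
facet normal -0.513 0.197 -0.835
outer loop
vertex 2.961 -3.726 -1.859
vertex 3.395 -3.354 -2.038
vertex 3.283 -3.939 -2.107
endloop
endfacet
facet normal -0.346 -0.885 0.311
outer loop
vertex 2.961 -3.726 -1.859
vertex 3.283 -3.939 -2.107
vertex 4.465 -3.766 -0.302
endloop
endfacet
facet normal -0.515 0.197 -0.834
outer loop
vertex 3.283 -3.939 -2.107
vertex 3.395 -3.354 -2.038
vertex 3.671 -3.809 -2.316
endloop
endfacet
facet normal 0.274 -0.958 -0.087
outer loop
vertex 3.283 -3.939 -2.107
vertex 3.671 -3.809 -2.316
vertex 4.465 -3.766 -0.302
endloop
endfacet
facet normal -0.358 -0.166 -0.919
outer loop
vertex 4.522 -2.035 1.187
vertex 3.639 -2.508 1.617
vertex 3.642 -1.436 1.422
endloop
endfacet
facet normal 0.469 0.819 -0.331
outer loop
vertex 4.522 -2.035 1.187
vertex 3.642 -1.436 1.422
vertex 5.204 -1.719 2.932
endloop
endfacet
facet normal 0.469 0.819 -0.331
outer loop
vertex 5.204 -1.719 2.932
vertex 3.642 -1.436 1.422
vertex 4.324 -1.12 3.167
endloop
endfacet
facet normal 0.359 0.167 0.918
outer loop
vertex 5.204 -1.719 2.932
vertex 4.324 -1.12 3.167
vertex 4.321 -2.192 3.363
endloop
endfacet
facet normal -0.360 -0.166 -0.918
outer loop
vertex 3.642 -1.436 1.422
vertex 3.639 -2.508 1.617
vertex 2.76 -1.909 1.853
endloop
endfacet
facet normal -0.464 0.885 0.021
outer loop
vertex 3.642 -1.436 1.422
vertex 2.76 -1.909 1.853
vertex 4.324 -1.12 3.167
endloop
endfacet
facet normal -0.464 0.885 0.021
outer loop
vertex 4.324 -1.12 3.167
vertex 2.76 -1.909 1.853
vertex 3.441 -1.593 3.598
endloop
endfacet
facet normal 0.359 0.167 0.918
outer loop
vertex 4.324 -1.12 3.167
vertex 3.441 -1.593 3.598
vertex 4.321 -2.192 3.363
endloop
endfacet
facet normal -0.359 -0.166 -0.918
outer loop
vertex 2.76 -1.909 1.853
vertex 3.639 -2.508 1.617
vertex 2.756 -2.981 2.048
endloop
endfacet
facet normal -0.934 0.068 0.352
outer loop
vertex 2.76 -1.909 1.853
vertex 2.756 -2.981 2.048
vertex 3.441 -1.593 3.598
endloop
endfacet
facet normal -0.933 0.067 0.353
outer loop
vertex 3.441 -1.593 3.598
vertex 2.756 -2.981 2.048
vertex 3.438 -2.665 3.793
endloop
endfacet
facet normal 0.358 0.166 0.919
outer loop
vertex 3.441 -1.593 3.598
vertex 3.438 -2.665 3.793
vertex 4.321 -2.192 3.363
endloop
endfacet
facet normal -0.359 -0.167 -0.918
outer loop
vertex 2.756 -2.981 2.048
vertex 3.639 -2.508 1.617
vertex 3.636 -3.58 1.813
endloop
endfacet
facet normal -0.469 -0.819 0.331
outer loop
vertex 2.756 -2.981 2.048
vertex 3.636 -3.58 1.813
vertex 3.438 -2.665 3.793
endloop
endfacet
facet normal -0.469 -0.819 0.331
outer loop
vertex 3.438 -2.665 3.793
vertex 3.636 -3.58 1.813
vertex 4.318 -3.264 3.558
endloop
endfacet
facet normal 0.358 0.166 0.919
outer loop
vertex 3.438 -2.665 3.793
vertex 4.318 -3.264 3.558
vertex 4.321 -2.192 3.363
endloop
endfacet
facet normal -0.359 -0.167 -0.918
outer loop
vertex 3.636 -3.58 1.813
vertex 3.639 -2.508 1.617
vertex 4.519 -3.107 1.382
endloop
endfacet
facet normal 0.464 -0.886 -0.021
outer loop
vertex 3.636 -3.58 1.813
vertex 4.519 -3.107 1.382
vertex 4.318 -3.264 3.558
endloop
endfacet
facet normal 0.465 -0.885 -0.021
outer loop
vertex 4.318 -3.264 3.558
vertex 4.519 -3.107 1.382
vertex 5.2 -2.791 3.127
endloop
endfacet
facet normal 0.360 0.166 0.918
outer loop
vertex 4.318 -3.264 3.558
vertex 5.2 -2.791 3.127
vertex 4.321 -2.192 3.363
endloop
endfacet
facet normal -0.358 -0.166 -0.919
outer loop
vertex 4.519 -3.107 1.382
vertex 3.639 -2.508 1.617
vertex 4.522 -2.035 1.187
endloop
endfacet
facet normal 0.934 -0.067 -0.352
outer loop
vertex 4.519 -3.107 1.382
vertex 4.522 -2.035 1.187
vertex 5.2 -2.791 3.127
endloop
endfacet
facet normal 0.933 -0.068 -0.353
outer loop
vertex 5.2 -2.791 3.127
vertex 4.522 -2.035 1.187
vertex 5.204 -1.719 2.932
endloop
endfacet
facet normal 0.359 0.166 0.918
outer loop
vertex 5.2 -2.791 3.127
vertex 5.204 -1.719 2.932
vertex 4.321 -2.192 3.363
endloop
endfacet

endsolid
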